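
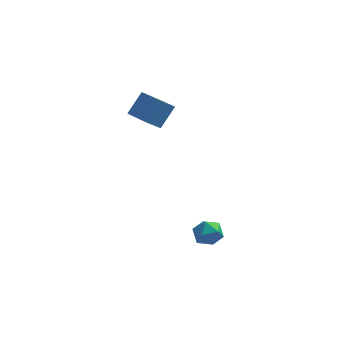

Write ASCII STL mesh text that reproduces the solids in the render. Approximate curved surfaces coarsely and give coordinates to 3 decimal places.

solid 
facet normal -0.691 0.711 -0.130
outer loop
vertex -2.089 -0.465 3.763
vertex -1.545 0.242 4.736
vertex -1.453 0.023 3.054
endloop
endfacet
facet normal -0.412 -0.535 -0.738
outer loop
vertex -0.555 -0.902 3.224
vertex -2.089 -0.465 3.763
vertex -1.453 0.023 3.054
endloop
endfacet
facet normal -0.690 0.712 -0.130
outer loop
vertex -1.453 0.023 3.054
vertex -1.545 0.242 4.736
vertex -0.909 0.729 4.027
endloop
endfacet
facet normal 0.594 0.455 -0.663
outer loop
vertex -0.909 0.729 4.027
vertex -0.555 -0.902 3.224
vertex -1.453 0.023 3.054
endloop
endfacet
facet normal -0.594 -0.455 0.663
outer loop
vertex -2.089 -0.465 3.763
vertex -0.647 -0.683 4.906
vertex -1.545 0.242 4.736
endloop
endfacet
facet normal -0.412 -0.536 -0.737
outer loop
vertex -1.191 -1.389 3.933
vertex -2.089 -0.465 3.763
vertex -0.555 -0.902 3.224
endloop
endfacet
facet normal -0.594 -0.456 0.663
outer loop
vertex -1.191 -1.389 3.933
vertex -0.647 -0.683 4.906
vertex -2.089 -0.465 3.763
endloop
endfacet
facet normal 0.412 0.535 0.737
outer loop
vertex -1.545 0.242 4.736
vertex -0.647 -0.683 4.906
vertex -0.909 0.729 4.027
endloop
endfacet
facet normal 0.594 0.455 -0.663
outer loop
vertex -0.011 -0.195 4.197
vertex -0.555 -0.902 3.224
vertex -0.909 0.729 4.027
endloop
endfacet
facet normal 0.411 0.535 0.738
outer loop
vertex -0.909 0.729 4.027
vertex -0.647 -0.683 4.906
vertex -0.011 -0.195 4.197
endloop
endfacet
facet normal 0.691 -0.711 0.131
outer loop
vertex -0.011 -0.195 4.197
vertex -1.191 -1.389 3.933
vertex -0.555 -0.902 3.224
endloop
endfacet
facet normal 0.691 -0.711 0.130
outer loop
vertex -0.647 -0.683 4.906
vertex -1.191 -1.389 3.933
vertex -0.011 -0.195 4.197
endloop
endfacet
facet normal 0.033 0.600 0.799
outer loop
vertex 1.558 -2.737 -1.505
vertex 1.734 -3.329 -1.068
vertex 2.284 -2.924 -1.395
endloop
endfacet
facet normal 0.215 0.955 0.207
outer loop
vertex 1.558 -2.737 -1.505
vertex 2.284 -2.924 -1.395
vertex 2.046 -2.721 -2.085
endloop
endfacet
facet normal -0.330 0.910 -0.252
outer loop
vertex 1.558 -2.737 -1.505
vertex 2.046 -2.721 -2.085
vertex 1.349 -3.001 -2.183
endloop
endfacet
facet normal -0.848 0.527 0.056
outer loop
vertex 1.558 -2.737 -1.505
vertex 1.349 -3.001 -2.183
vertex 1.157 -3.377 -1.555
endloop
endfacet
facet normal -0.624 0.336 0.706
outer loop
vertex 1.558 -2.737 -1.505
vertex 1.157 -3.377 -1.555
vertex 1.734 -3.329 -1.068
endloop
endfacet
facet normal 0.776 0.625 -0.084
outer loop
vertex 2.046 -2.721 -2.085
vertex 2.284 -2.924 -1.395
vertex 2.523 -3.303 -2.005
endloop
endfacet
facet normal 0.482 0.051 0.874
outer loop
vertex 2.284 -2.924 -1.395
vertex 1.734 -3.329 -1.068
vertex 2.331 -3.679 -1.377
endloop
endfacet
facet normal -0.579 -0.375 0.723
outer loop
vertex 1.734 -3.329 -1.068
vertex 1.157 -3.377 -1.555
vertex 1.634 -3.959 -1.475
endloop
endfacet
facet normal -0.942 -0.066 -0.328
outer loop
vertex 1.157 -3.377 -1.555
vertex 1.349 -3.001 -2.183
vertex 1.396 -3.756 -2.165
endloop
endfacet
facet normal -0.105 0.551 -0.828
outer loop
vertex 1.349 -3.001 -2.183
vertex 2.046 -2.721 -2.085
vertex 1.946 -3.351 -2.492
endloop
endfacet
facet normal 0.848 -0.527 -0.056
outer loop
vertex 2.122 -3.943 -2.055
vertex 2.523 -3.303 -2.005
vertex 2.331 -3.679 -1.377
endloop
endfacet
facet normal 0.330 -0.910 0.252
outer loop
vertex 2.122 -3.943 -2.055
vertex 2.331 -3.679 -1.377
vertex 1.634 -3.959 -1.475
endloop
endfacet
facet normal -0.215 -0.955 -0.207
outer loop
vertex 2.122 -3.943 -2.055
vertex 1.634 -3.959 -1.475
vertex 1.396 -3.756 -2.165
endloop
endfacet
facet normal -0.033 -0.600 -0.799
outer loop
vertex 2.122 -3.943 -2.055
vertex 1.396 -3.756 -2.165
vertex 1.946 -3.351 -2.492
endloop
endfacet
facet normal 0.624 -0.336 -0.706
outer loop
vertex 2.122 -3.943 -2.055
vertex 1.946 -3.351 -2.492
vertex 2.523 -3.303 -2.005
endloop
endfacet
facet normal 0.942 0.066 0.328
outer loop
vertex 2.331 -3.679 -1.377
vertex 2.523 -3.303 -2.005
vertex 2.284 -2.924 -1.395
endloop
endfacet
facet normal 0.105 -0.551 0.828
outer loop
vertex 1.634 -3.959 -1.475
vertex 2.331 -3.679 -1.377
vertex 1.734 -3.329 -1.068
endloop
endfacet
facet normal -0.776 -0.625 0.084
outer loop
vertex 1.396 -3.756 -2.165
vertex 1.634 -3.959 -1.475
vertex 1.157 -3.377 -1.555
endloop
endfacet
facet normal -0.482 -0.051 -0.874
outer loop
vertex 1.946 -3.351 -2.492
vertex 1.396 -3.756 -2.165
vertex 1.349 -3.001 -2.183
endloop
endfacet
facet normal 0.579 0.375 -0.723
outer loop
vertex 2.523 -3.303 -2.005
vertex 1.946 -3.351 -2.492
vertex 2.046 -2.721 -2.085
endloop
endfacet

endsolid


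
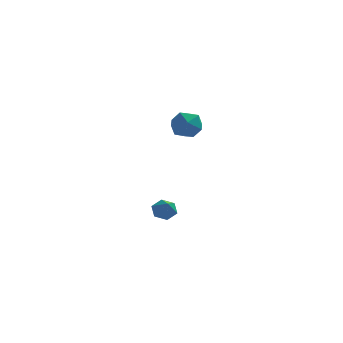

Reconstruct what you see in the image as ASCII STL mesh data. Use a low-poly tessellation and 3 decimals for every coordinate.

solid 
facet normal -0.466 0.589 0.660
outer loop
vertex -2.572 0.704 3.157
vertex -3.316 0.449 2.86
vertex -2.949 0.031 3.492
endloop
endfacet
facet normal 0.161 0.366 0.917
outer loop
vertex -2.572 0.704 3.157
vertex -2.949 0.031 3.492
vertex -2.12 0.021 3.35
endloop
endfacet
facet normal 0.672 0.576 0.464
outer loop
vertex -2.572 0.704 3.157
vertex -2.12 0.021 3.35
vertex -1.975 0.432 2.63
endloop
endfacet
facet normal 0.362 0.930 -0.070
outer loop
vertex -2.572 0.704 3.157
vertex -1.975 0.432 2.63
vertex -2.714 0.697 2.328
endloop
endfacet
facet normal -0.342 0.938 0.051
outer loop
vertex -2.572 0.704 3.157
vertex -2.714 0.697 2.328
vertex -3.316 0.449 2.86
endloop
endfacet
facet normal 0.154 -0.349 0.924
outer loop
vertex -2.12 0.021 3.35
vertex -2.949 0.031 3.492
vertex -2.586 -0.657 3.172
endloop
endfacet
facet normal -0.860 0.015 0.510
outer loop
vertex -2.949 0.031 3.492
vertex -3.316 0.449 2.86
vertex -3.325 -0.392 2.87
endloop
endfacet
facet normal -0.661 0.579 -0.477
outer loop
vertex -3.316 0.449 2.86
vertex -2.714 0.697 2.328
vertex -3.18 0.019 2.15
endloop
endfacet
facet normal 0.478 0.565 -0.673
outer loop
vertex -2.714 0.697 2.328
vertex -1.975 0.432 2.63
vertex -2.351 0.009 2.008
endloop
endfacet
facet normal 0.981 -0.008 0.193
outer loop
vertex -1.975 0.432 2.63
vertex -2.12 0.021 3.35
vertex -1.984 -0.409 2.64
endloop
endfacet
facet normal -0.362 -0.930 0.070
outer loop
vertex -2.728 -0.664 2.343
vertex -2.586 -0.657 3.172
vertex -3.325 -0.392 2.87
endloop
endfacet
facet normal -0.672 -0.576 -0.464
outer loop
vertex -2.728 -0.664 2.343
vertex -3.325 -0.392 2.87
vertex -3.18 0.019 2.15
endloop
endfacet
facet normal -0.161 -0.366 -0.917
outer loop
vertex -2.728 -0.664 2.343
vertex -3.18 0.019 2.15
vertex -2.351 0.009 2.008
endloop
endfacet
facet normal 0.466 -0.589 -0.660
outer loop
vertex -2.728 -0.664 2.343
vertex -2.351 0.009 2.008
vertex -1.984 -0.409 2.64
endloop
endfacet
facet normal 0.342 -0.938 -0.051
outer loop
vertex -2.728 -0.664 2.343
vertex -1.984 -0.409 2.64
vertex -2.586 -0.657 3.172
endloop
endfacet
facet normal -0.478 -0.565 0.673
outer loop
vertex -3.325 -0.392 2.87
vertex -2.586 -0.657 3.172
vertex -2.949 0.031 3.492
endloop
endfacet
facet normal -0.981 0.008 -0.193
outer loop
vertex -3.18 0.019 2.15
vertex -3.325 -0.392 2.87
vertex -3.316 0.449 2.86
endloop
endfacet
facet normal -0.154 0.349 -0.924
outer loop
vertex -2.351 0.009 2.008
vertex -3.18 0.019 2.15
vertex -2.714 0.697 2.328
endloop
endfacet
facet normal 0.860 -0.015 -0.510
outer loop
vertex -1.984 -0.409 2.64
vertex -2.351 0.009 2.008
vertex -1.975 0.432 2.63
endloop
endfacet
facet normal 0.661 -0.579 0.477
outer loop
vertex -2.586 -0.657 3.172
vertex -1.984 -0.409 2.64
vertex -2.12 0.021 3.35
endloop
endfacet
facet normal -0.155 0.706 -0.691
outer loop
vertex -3.093 2.01 -3.801
vertex -3.688 2.072 -3.604
vertex -3.232 2.424 -3.347
endloop
endfacet
facet normal 0.935 -0.067 0.347
outer loop
vertex -3.093 2.01 -3.801
vertex -3.232 2.424 -3.347
vertex -3.512 1.268 -2.816
endloop
endfacet
facet normal -0.155 0.706 -0.691
outer loop
vertex -3.232 2.424 -3.347
vertex -3.688 2.072 -3.604
vertex -3.828 2.486 -3.15
endloop
endfacet
facet normal 0.327 0.328 0.886
outer loop
vertex -3.232 2.424 -3.347
vertex -3.828 2.486 -3.15
vertex -3.512 1.268 -2.816
endloop
endfacet
facet normal -0.154 0.706 -0.691
outer loop
vertex -3.828 2.486 -3.15
vertex -3.688 2.072 -3.604
vertex -4.283 2.135 -3.407
endloop
endfacet
facet normal -0.541 0.089 0.836
outer loop
vertex -3.828 2.486 -3.15
vertex -4.283 2.135 -3.407
vertex -3.512 1.268 -2.816
endloop
endfacet
facet normal -0.154 0.706 -0.691
outer loop
vertex -4.283 2.135 -3.407
vertex -3.688 2.072 -3.604
vertex -4.144 1.721 -3.861
endloop
endfacet
facet normal -0.802 -0.543 0.250
outer loop
vertex -4.283 2.135 -3.407
vertex -4.144 1.721 -3.861
vertex -3.512 1.268 -2.816
endloop
endfacet
facet normal -0.155 0.707 -0.690
outer loop
vertex -4.144 1.721 -3.861
vertex -3.688 2.072 -3.604
vertex -3.548 1.659 -4.058
endloop
endfacet
facet normal -0.193 -0.937 -0.290
outer loop
vertex -4.144 1.721 -3.861
vertex -3.548 1.659 -4.058
vertex -3.512 1.268 -2.816
endloop
endfacet
facet normal -0.155 0.707 -0.691
outer loop
vertex -3.548 1.659 -4.058
vertex -3.688 2.072 -3.604
vertex -3.093 2.01 -3.801
endloop
endfacet
facet normal 0.674 -0.699 -0.239
outer loop
vertex -3.548 1.659 -4.058
vertex -3.093 2.01 -3.801
vertex -3.512 1.268 -2.816
endloop
endfacet

endsolid


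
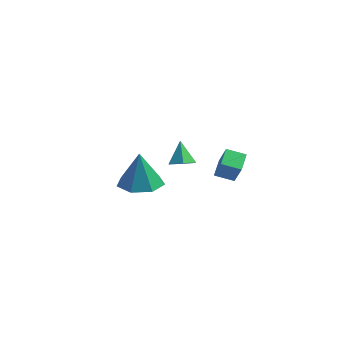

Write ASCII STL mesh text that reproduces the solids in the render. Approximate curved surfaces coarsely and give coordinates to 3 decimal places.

solid 
facet normal -0.017 0.060 -0.998
outer loop
vertex 1.17 -2.413 1.962
vertex 0.337 -2.073 1.997
vertex 1.123 -1.634 2.01
endloop
endfacet
facet normal 0.894 0.026 0.447
outer loop
vertex 1.17 -2.413 1.962
vertex 1.123 -1.634 2.01
vertex 0.363 -2.167 3.563
endloop
endfacet
facet normal -0.016 0.059 -0.998
outer loop
vertex 1.123 -1.634 2.01
vertex 0.337 -2.073 1.997
vertex 0.484 -1.187 2.047
endloop
endfacet
facet normal 0.518 0.699 0.493
outer loop
vertex 1.123 -1.634 2.01
vertex 0.484 -1.187 2.047
vertex 0.363 -2.167 3.563
endloop
endfacet
facet normal -0.016 0.059 -0.998
outer loop
vertex 0.484 -1.187 2.047
vertex 0.337 -2.073 1.997
vertex -0.266 -1.406 2.046
endloop
endfacet
facet normal -0.241 0.824 0.513
outer loop
vertex 0.484 -1.187 2.047
vertex -0.266 -1.406 2.046
vertex 0.363 -2.167 3.563
endloop
endfacet
facet normal -0.016 0.059 -0.998
outer loop
vertex -0.266 -1.406 2.046
vertex 0.337 -2.073 1.997
vertex -0.561 -2.128 2.008
endloop
endfacet
facet normal -0.815 0.307 0.492
outer loop
vertex -0.266 -1.406 2.046
vertex -0.561 -2.128 2.008
vertex 0.363 -2.167 3.563
endloop
endfacet
facet normal -0.016 0.060 -0.998
outer loop
vertex -0.561 -2.128 2.008
vertex 0.337 -2.073 1.997
vertex -0.181 -2.809 1.961
endloop
endfacet
facet normal -0.769 -0.460 0.445
outer loop
vertex -0.561 -2.128 2.008
vertex -0.181 -2.809 1.961
vertex 0.363 -2.167 3.563
endloop
endfacet
facet normal -0.016 0.060 -0.998
outer loop
vertex -0.181 -2.809 1.961
vertex 0.337 -2.073 1.997
vertex 0.59 -2.935 1.941
endloop
endfacet
facet normal -0.137 -0.903 0.408
outer loop
vertex -0.181 -2.809 1.961
vertex 0.59 -2.935 1.941
vertex 0.363 -2.167 3.563
endloop
endfacet
facet normal -0.018 0.060 -0.998
outer loop
vertex 0.59 -2.935 1.941
vertex 0.337 -2.073 1.997
vertex 1.17 -2.413 1.962
endloop
endfacet
facet normal 0.602 -0.686 0.409
outer loop
vertex 0.59 -2.935 1.941
vertex 1.17 -2.413 1.962
vertex 0.363 -2.167 3.563
endloop
endfacet
facet normal -0.490 0.223 -0.843
outer loop
vertex 1.35 0.987 1.492
vertex 1.011 1.734 1.887
vertex 1.989 1.414 1.234
endloop
endfacet
facet normal 0.373 -0.820 -0.434
outer loop
vertex 2.489 1.186 2.093
vertex 1.35 0.987 1.492
vertex 1.989 1.414 1.234
endloop
endfacet
facet normal -0.490 0.223 -0.843
outer loop
vertex 1.989 1.414 1.234
vertex 1.011 1.734 1.887
vertex 1.649 2.16 1.629
endloop
endfacet
facet normal 0.788 0.528 -0.318
outer loop
vertex 1.649 2.16 1.629
vertex 2.489 1.186 2.093
vertex 1.989 1.414 1.234
endloop
endfacet
facet normal -0.788 -0.526 0.319
outer loop
vertex 1.35 0.987 1.492
vertex 1.511 1.506 2.746
vertex 1.011 1.734 1.887
endloop
endfacet
facet normal 0.372 -0.820 -0.434
outer loop
vertex 1.851 0.76 2.351
vertex 1.35 0.987 1.492
vertex 2.489 1.186 2.093
endloop
endfacet
facet normal -0.787 -0.528 0.319
outer loop
vertex 1.851 0.76 2.351
vertex 1.511 1.506 2.746
vertex 1.35 0.987 1.492
endloop
endfacet
facet normal -0.372 0.820 0.434
outer loop
vertex 1.011 1.734 1.887
vertex 1.511 1.506 2.746
vertex 1.649 2.16 1.629
endloop
endfacet
facet normal 0.787 0.527 -0.320
outer loop
vertex 2.15 1.933 2.488
vertex 2.489 1.186 2.093
vertex 1.649 2.16 1.629
endloop
endfacet
facet normal -0.373 0.820 0.434
outer loop
vertex 1.649 2.16 1.629
vertex 1.511 1.506 2.746
vertex 2.15 1.933 2.488
endloop
endfacet
facet normal 0.490 -0.223 0.843
outer loop
vertex 2.15 1.933 2.488
vertex 1.851 0.76 2.351
vertex 2.489 1.186 2.093
endloop
endfacet
facet normal 0.490 -0.223 0.843
outer loop
vertex 1.511 1.506 2.746
vertex 1.851 0.76 2.351
vertex 2.15 1.933 2.488
endloop
endfacet
facet normal 0.352 -0.321 -0.879
outer loop
vertex -1.065 2.961 0.625
vertex -1.629 2.797 0.459
vertex -1.426 3.359 0.335
endloop
endfacet
facet normal 0.510 0.758 0.406
outer loop
vertex -1.065 2.961 0.625
vertex -1.426 3.359 0.335
vertex -2.031 3.163 1.461
endloop
endfacet
facet normal 0.353 -0.321 -0.879
outer loop
vertex -1.426 3.359 0.335
vertex -1.629 2.797 0.459
vertex -1.989 3.195 0.169
endloop
endfacet
facet normal -0.284 0.959 0.015
outer loop
vertex -1.426 3.359 0.335
vertex -1.989 3.195 0.169
vertex -2.031 3.163 1.461
endloop
endfacet
facet normal 0.352 -0.322 -0.879
outer loop
vertex -1.989 3.195 0.169
vertex -1.629 2.797 0.459
vertex -2.193 2.633 0.293
endloop
endfacet
facet normal -0.941 0.337 -0.022
outer loop
vertex -1.989 3.195 0.169
vertex -2.193 2.633 0.293
vertex -2.031 3.163 1.461
endloop
endfacet
facet normal 0.352 -0.321 -0.879
outer loop
vertex -2.193 2.633 0.293
vertex -1.629 2.797 0.459
vertex -1.832 2.235 0.583
endloop
endfacet
facet normal -0.806 -0.488 0.333
outer loop
vertex -2.193 2.633 0.293
vertex -1.832 2.235 0.583
vertex -2.031 3.163 1.461
endloop
endfacet
facet normal 0.353 -0.321 -0.879
outer loop
vertex -1.832 2.235 0.583
vertex -1.629 2.797 0.459
vertex -1.269 2.399 0.749
endloop
endfacet
facet normal -0.013 -0.689 0.725
outer loop
vertex -1.832 2.235 0.583
vertex -1.269 2.399 0.749
vertex -2.031 3.163 1.461
endloop
endfacet
facet normal 0.352 -0.322 -0.879
outer loop
vertex -1.269 2.399 0.749
vertex -1.629 2.797 0.459
vertex -1.065 2.961 0.625
endloop
endfacet
facet normal 0.645 -0.066 0.761
outer loop
vertex -1.269 2.399 0.749
vertex -1.065 2.961 0.625
vertex -2.031 3.163 1.461
endloop
endfacet

endsolid


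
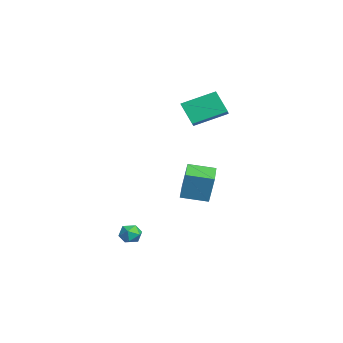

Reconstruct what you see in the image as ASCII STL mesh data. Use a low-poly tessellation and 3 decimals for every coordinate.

solid 
facet normal -0.483 0.038 0.875
outer loop
vertex 1.557 -1.47 -3.039
vertex 1.947 -1.993 -2.801
vertex 2.156 -1.337 -2.714
endloop
endfacet
facet normal -0.460 0.683 0.568
outer loop
vertex 1.557 -1.47 -3.039
vertex 2.156 -1.337 -2.714
vertex 1.983 -0.98 -3.283
endloop
endfacet
facet normal -0.770 0.634 -0.072
outer loop
vertex 1.557 -1.47 -3.039
vertex 1.983 -0.98 -3.283
vertex 1.667 -1.414 -3.722
endloop
endfacet
facet normal -0.986 -0.041 -0.162
outer loop
vertex 1.557 -1.47 -3.039
vertex 1.667 -1.414 -3.722
vertex 1.644 -2.041 -3.424
endloop
endfacet
facet normal -0.808 -0.409 0.424
outer loop
vertex 1.557 -1.47 -3.039
vertex 1.644 -2.041 -3.424
vertex 1.947 -1.993 -2.801
endloop
endfacet
facet normal 0.224 0.855 0.468
outer loop
vertex 1.983 -0.98 -3.283
vertex 2.156 -1.337 -2.714
vertex 2.636 -1.199 -3.196
endloop
endfacet
facet normal 0.187 -0.188 0.964
outer loop
vertex 2.156 -1.337 -2.714
vertex 1.947 -1.993 -2.801
vertex 2.613 -1.826 -2.898
endloop
endfacet
facet normal -0.337 -0.912 0.234
outer loop
vertex 1.947 -1.993 -2.801
vertex 1.644 -2.041 -3.424
vertex 2.297 -2.26 -3.337
endloop
endfacet
facet normal -0.625 -0.316 -0.713
outer loop
vertex 1.644 -2.041 -3.424
vertex 1.667 -1.414 -3.722
vertex 2.124 -1.903 -3.906
endloop
endfacet
facet normal -0.277 0.776 -0.567
outer loop
vertex 1.667 -1.414 -3.722
vertex 1.983 -0.98 -3.283
vertex 2.333 -1.247 -3.819
endloop
endfacet
facet normal 0.986 0.041 0.162
outer loop
vertex 2.723 -1.77 -3.581
vertex 2.636 -1.199 -3.196
vertex 2.613 -1.826 -2.898
endloop
endfacet
facet normal 0.770 -0.634 0.072
outer loop
vertex 2.723 -1.77 -3.581
vertex 2.613 -1.826 -2.898
vertex 2.297 -2.26 -3.337
endloop
endfacet
facet normal 0.460 -0.683 -0.568
outer loop
vertex 2.723 -1.77 -3.581
vertex 2.297 -2.26 -3.337
vertex 2.124 -1.903 -3.906
endloop
endfacet
facet normal 0.483 -0.038 -0.875
outer loop
vertex 2.723 -1.77 -3.581
vertex 2.124 -1.903 -3.906
vertex 2.333 -1.247 -3.819
endloop
endfacet
facet normal 0.808 0.409 -0.424
outer loop
vertex 2.723 -1.77 -3.581
vertex 2.333 -1.247 -3.819
vertex 2.636 -1.199 -3.196
endloop
endfacet
facet normal 0.625 0.316 0.713
outer loop
vertex 2.613 -1.826 -2.898
vertex 2.636 -1.199 -3.196
vertex 2.156 -1.337 -2.714
endloop
endfacet
facet normal 0.277 -0.776 0.567
outer loop
vertex 2.297 -2.26 -3.337
vertex 2.613 -1.826 -2.898
vertex 1.947 -1.993 -2.801
endloop
endfacet
facet normal -0.224 -0.855 -0.468
outer loop
vertex 2.124 -1.903 -3.906
vertex 2.297 -2.26 -3.337
vertex 1.644 -2.041 -3.424
endloop
endfacet
facet normal -0.187 0.188 -0.964
outer loop
vertex 2.333 -1.247 -3.819
vertex 2.124 -1.903 -3.906
vertex 1.667 -1.414 -3.722
endloop
endfacet
facet normal 0.337 0.912 -0.234
outer loop
vertex 2.636 -1.199 -3.196
vertex 2.333 -1.247 -3.819
vertex 1.983 -0.98 -3.283
endloop
endfacet
facet normal -0.960 0.246 0.132
outer loop
vertex 2.01 1.416 1.454
vertex 2.345 2.864 1.188
vertex 1.717 1.175 -0.223
endloop
endfacet
facet normal -0.221 -0.959 0.177
outer loop
vertex 3.195 0.796 -0.428
vertex 2.01 1.416 1.454
vertex 1.717 1.175 -0.223
endloop
endfacet
facet normal -0.960 0.246 0.133
outer loop
vertex 1.717 1.175 -0.223
vertex 2.345 2.864 1.188
vertex 2.051 2.623 -0.49
endloop
endfacet
facet normal -0.171 -0.140 -0.975
outer loop
vertex 2.051 2.623 -0.49
vertex 3.195 0.796 -0.428
vertex 1.717 1.175 -0.223
endloop
endfacet
facet normal 0.171 0.140 0.975
outer loop
vertex 2.01 1.416 1.454
vertex 3.823 2.485 0.983
vertex 2.345 2.864 1.188
endloop
endfacet
facet normal -0.221 -0.959 0.177
outer loop
vertex 3.489 1.037 1.25
vertex 2.01 1.416 1.454
vertex 3.195 0.796 -0.428
endloop
endfacet
facet normal 0.171 0.141 0.975
outer loop
vertex 3.489 1.037 1.25
vertex 3.823 2.485 0.983
vertex 2.01 1.416 1.454
endloop
endfacet
facet normal 0.221 0.959 -0.177
outer loop
vertex 2.345 2.864 1.188
vertex 3.823 2.485 0.983
vertex 2.051 2.623 -0.49
endloop
endfacet
facet normal -0.170 -0.140 -0.975
outer loop
vertex 3.53 2.244 -0.694
vertex 3.195 0.796 -0.428
vertex 2.051 2.623 -0.49
endloop
endfacet
facet normal 0.221 0.959 -0.177
outer loop
vertex 2.051 2.623 -0.49
vertex 3.823 2.485 0.983
vertex 3.53 2.244 -0.694
endloop
endfacet
facet normal 0.960 -0.246 -0.133
outer loop
vertex 3.53 2.244 -0.694
vertex 3.489 1.037 1.25
vertex 3.195 0.796 -0.428
endloop
endfacet
facet normal 0.960 -0.246 -0.132
outer loop
vertex 3.823 2.485 0.983
vertex 3.489 1.037 1.25
vertex 3.53 2.244 -0.694
endloop
endfacet
facet normal -0.500 -0.324 0.803
outer loop
vertex -2.812 1.901 4.131
vertex -2.744 3.833 4.952
vertex -3.755 2.142 3.641
endloop
endfacet
facet normal -0.032 -0.920 -0.391
outer loop
vertex -2.976 2.647 2.388
vertex -2.812 1.901 4.131
vertex -3.755 2.142 3.641
endloop
endfacet
facet normal -0.500 -0.324 0.803
outer loop
vertex -3.755 2.142 3.641
vertex -2.744 3.833 4.952
vertex -3.688 4.074 4.462
endloop
endfacet
facet normal -0.866 0.221 -0.449
outer loop
vertex -3.688 4.074 4.462
vertex -2.976 2.647 2.388
vertex -3.755 2.142 3.641
endloop
endfacet
facet normal 0.866 -0.221 0.449
outer loop
vertex -2.812 1.901 4.131
vertex -1.965 4.338 3.699
vertex -2.744 3.833 4.952
endloop
endfacet
facet normal -0.032 -0.920 -0.391
outer loop
vertex -2.032 2.406 2.878
vertex -2.812 1.901 4.131
vertex -2.976 2.647 2.388
endloop
endfacet
facet normal 0.865 -0.221 0.450
outer loop
vertex -2.032 2.406 2.878
vertex -1.965 4.338 3.699
vertex -2.812 1.901 4.131
endloop
endfacet
facet normal 0.032 0.920 0.391
outer loop
vertex -2.744 3.833 4.952
vertex -1.965 4.338 3.699
vertex -3.688 4.074 4.462
endloop
endfacet
facet normal -0.865 0.221 -0.449
outer loop
vertex -2.908 4.579 3.209
vertex -2.976 2.647 2.388
vertex -3.688 4.074 4.462
endloop
endfacet
facet normal 0.032 0.920 0.391
outer loop
vertex -3.688 4.074 4.462
vertex -1.965 4.338 3.699
vertex -2.908 4.579 3.209
endloop
endfacet
facet normal 0.500 0.324 -0.803
outer loop
vertex -2.908 4.579 3.209
vertex -2.032 2.406 2.878
vertex -2.976 2.647 2.388
endloop
endfacet
facet normal 0.500 0.324 -0.803
outer loop
vertex -1.965 4.338 3.699
vertex -2.032 2.406 2.878
vertex -2.908 4.579 3.209
endloop
endfacet

endsolid


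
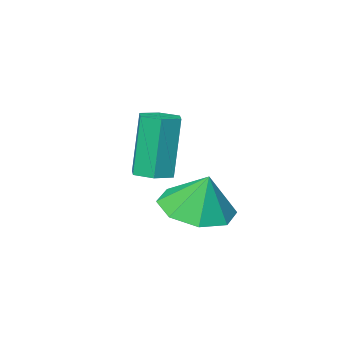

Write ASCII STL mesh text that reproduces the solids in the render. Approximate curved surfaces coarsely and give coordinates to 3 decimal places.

solid 
facet normal 0.174 0.082 -0.981
outer loop
vertex -2.06 0.021 1.739
vertex -2.385 -0.532 1.635
vertex -2.7 0.037 1.627
endloop
endfacet
facet normal 0.010 0.996 0.086
outer loop
vertex -2.06 0.021 1.739
vertex -2.7 0.037 1.627
vertex -2.43 -0.155 3.829
endloop
endfacet
facet normal 0.010 0.996 0.086
outer loop
vertex -2.43 -0.155 3.829
vertex -2.7 0.037 1.627
vertex -3.07 -0.139 3.717
endloop
endfacet
facet normal -0.174 -0.082 0.981
outer loop
vertex -2.43 -0.155 3.829
vertex -3.07 -0.139 3.717
vertex -2.755 -0.708 3.725
endloop
endfacet
facet normal 0.174 0.082 -0.981
outer loop
vertex -2.7 0.037 1.627
vertex -2.385 -0.532 1.635
vertex -3.025 -0.516 1.523
endloop
endfacet
facet normal -0.848 0.519 -0.107
outer loop
vertex -2.7 0.037 1.627
vertex -3.025 -0.516 1.523
vertex -3.07 -0.139 3.717
endloop
endfacet
facet normal -0.848 0.519 -0.107
outer loop
vertex -3.07 -0.139 3.717
vertex -3.025 -0.516 1.523
vertex -3.395 -0.692 3.613
endloop
endfacet
facet normal -0.174 -0.082 0.981
outer loop
vertex -3.07 -0.139 3.717
vertex -3.395 -0.692 3.613
vertex -2.755 -0.708 3.725
endloop
endfacet
facet normal 0.174 0.082 -0.981
outer loop
vertex -3.025 -0.516 1.523
vertex -2.385 -0.532 1.635
vertex -2.71 -1.085 1.531
endloop
endfacet
facet normal -0.857 -0.477 -0.192
outer loop
vertex -3.025 -0.516 1.523
vertex -2.71 -1.085 1.531
vertex -3.395 -0.692 3.613
endloop
endfacet
facet normal -0.857 -0.477 -0.192
outer loop
vertex -3.395 -0.692 3.613
vertex -2.71 -1.085 1.531
vertex -3.08 -1.261 3.621
endloop
endfacet
facet normal -0.174 -0.082 0.981
outer loop
vertex -3.395 -0.692 3.613
vertex -3.08 -1.261 3.621
vertex -2.755 -0.708 3.725
endloop
endfacet
facet normal 0.174 0.082 -0.981
outer loop
vertex -2.71 -1.085 1.531
vertex -2.385 -0.532 1.635
vertex -2.07 -1.101 1.643
endloop
endfacet
facet normal -0.010 -0.996 -0.086
outer loop
vertex -2.71 -1.085 1.531
vertex -2.07 -1.101 1.643
vertex -3.08 -1.261 3.621
endloop
endfacet
facet normal -0.010 -0.996 -0.086
outer loop
vertex -3.08 -1.261 3.621
vertex -2.07 -1.101 1.643
vertex -2.44 -1.277 3.733
endloop
endfacet
facet normal -0.174 -0.082 0.981
outer loop
vertex -3.08 -1.261 3.621
vertex -2.44 -1.277 3.733
vertex -2.755 -0.708 3.725
endloop
endfacet
facet normal 0.174 0.082 -0.981
outer loop
vertex -2.07 -1.101 1.643
vertex -2.385 -0.532 1.635
vertex -1.745 -0.548 1.747
endloop
endfacet
facet normal 0.848 -0.519 0.107
outer loop
vertex -2.07 -1.101 1.643
vertex -1.745 -0.548 1.747
vertex -2.44 -1.277 3.733
endloop
endfacet
facet normal 0.848 -0.519 0.107
outer loop
vertex -2.44 -1.277 3.733
vertex -1.745 -0.548 1.747
vertex -2.115 -0.724 3.837
endloop
endfacet
facet normal -0.174 -0.082 0.981
outer loop
vertex -2.44 -1.277 3.733
vertex -2.115 -0.724 3.837
vertex -2.755 -0.708 3.725
endloop
endfacet
facet normal 0.174 0.082 -0.981
outer loop
vertex -1.745 -0.548 1.747
vertex -2.385 -0.532 1.635
vertex -2.06 0.021 1.739
endloop
endfacet
facet normal 0.857 0.477 0.192
outer loop
vertex -1.745 -0.548 1.747
vertex -2.06 0.021 1.739
vertex -2.115 -0.724 3.837
endloop
endfacet
facet normal 0.857 0.477 0.192
outer loop
vertex -2.115 -0.724 3.837
vertex -2.06 0.021 1.739
vertex -2.43 -0.155 3.829
endloop
endfacet
facet normal -0.174 -0.082 0.981
outer loop
vertex -2.115 -0.724 3.837
vertex -2.43 -0.155 3.829
vertex -2.755 -0.708 3.725
endloop
endfacet
facet normal 0.075 -0.322 -0.944
outer loop
vertex -0.898 2.502 1.46
vertex -1.961 2.22 1.472
vertex -1.401 3.128 1.207
endloop
endfacet
facet normal 0.585 0.660 0.471
outer loop
vertex -0.898 2.502 1.46
vertex -1.401 3.128 1.207
vertex -2.059 2.64 2.708
endloop
endfacet
facet normal 0.075 -0.322 -0.944
outer loop
vertex -1.401 3.128 1.207
vertex -1.961 2.22 1.472
vertex -2.232 3.222 1.109
endloop
endfacet
facet normal 0.067 0.940 0.335
outer loop
vertex -1.401 3.128 1.207
vertex -2.232 3.222 1.109
vertex -2.059 2.64 2.708
endloop
endfacet
facet normal 0.075 -0.322 -0.944
outer loop
vertex -2.232 3.222 1.109
vertex -1.961 2.22 1.472
vertex -2.904 2.729 1.224
endloop
endfacet
facet normal -0.517 0.785 0.342
outer loop
vertex -2.232 3.222 1.109
vertex -2.904 2.729 1.224
vertex -2.059 2.64 2.708
endloop
endfacet
facet normal 0.075 -0.321 -0.944
outer loop
vertex -2.904 2.729 1.224
vertex -1.961 2.22 1.472
vertex -3.024 1.937 1.484
endloop
endfacet
facet normal -0.826 0.285 0.487
outer loop
vertex -2.904 2.729 1.224
vertex -3.024 1.937 1.484
vertex -2.059 2.64 2.708
endloop
endfacet
facet normal 0.075 -0.321 -0.944
outer loop
vertex -3.024 1.937 1.484
vertex -1.961 2.22 1.472
vertex -2.521 1.311 1.737
endloop
endfacet
facet normal -0.677 -0.266 0.686
outer loop
vertex -3.024 1.937 1.484
vertex -2.521 1.311 1.737
vertex -2.059 2.64 2.708
endloop
endfacet
facet normal 0.074 -0.321 -0.944
outer loop
vertex -2.521 1.311 1.737
vertex -1.961 2.22 1.472
vertex -1.69 1.217 1.834
endloop
endfacet
facet normal -0.158 -0.546 0.823
outer loop
vertex -2.521 1.311 1.737
vertex -1.69 1.217 1.834
vertex -2.059 2.64 2.708
endloop
endfacet
facet normal 0.075 -0.320 -0.944
outer loop
vertex -1.69 1.217 1.834
vertex -1.961 2.22 1.472
vertex -1.018 1.711 1.72
endloop
endfacet
facet normal 0.426 -0.391 0.816
outer loop
vertex -1.69 1.217 1.834
vertex -1.018 1.711 1.72
vertex -2.059 2.64 2.708
endloop
endfacet
facet normal 0.075 -0.322 -0.944
outer loop
vertex -1.018 1.711 1.72
vertex -1.961 2.22 1.472
vertex -0.898 2.502 1.46
endloop
endfacet
facet normal 0.734 0.109 0.671
outer loop
vertex -1.018 1.711 1.72
vertex -0.898 2.502 1.46
vertex -2.059 2.64 2.708
endloop
endfacet

endsolid


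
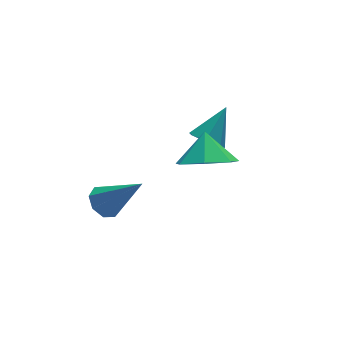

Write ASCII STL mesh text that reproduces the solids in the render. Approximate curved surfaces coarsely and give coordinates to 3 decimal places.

solid 
facet normal -0.199 -0.635 -0.746
outer loop
vertex 1.648 -0.583 1.681
vertex 0.869 -1.037 2.275
vertex 0.795 -0.207 1.588
endloop
endfacet
facet normal 0.407 0.912 -0.049
outer loop
vertex 1.648 -0.583 1.681
vertex 0.795 -0.207 1.588
vertex 1.111 -0.263 3.185
endloop
endfacet
facet normal -0.198 -0.635 -0.746
outer loop
vertex 0.795 -0.207 1.588
vertex 0.869 -1.037 2.275
vertex -0.003 -0.456 2.012
endloop
endfacet
facet normal -0.256 0.963 0.084
outer loop
vertex 0.795 -0.207 1.588
vertex -0.003 -0.456 2.012
vertex 1.111 -0.263 3.185
endloop
endfacet
facet normal -0.198 -0.635 -0.747
outer loop
vertex -0.003 -0.456 2.012
vertex 0.869 -1.037 2.275
vertex -0.144 -1.143 2.634
endloop
endfacet
facet normal -0.633 0.587 0.505
outer loop
vertex -0.003 -0.456 2.012
vertex -0.144 -1.143 2.634
vertex 1.111 -0.263 3.185
endloop
endfacet
facet normal -0.198 -0.635 -0.747
outer loop
vertex -0.144 -1.143 2.634
vertex 0.869 -1.037 2.275
vertex 0.478 -1.75 2.985
endloop
endfacet
facet normal -0.440 0.067 0.895
outer loop
vertex -0.144 -1.143 2.634
vertex 0.478 -1.75 2.985
vertex 1.111 -0.263 3.185
endloop
endfacet
facet normal -0.199 -0.634 -0.747
outer loop
vertex 0.478 -1.75 2.985
vertex 0.869 -1.037 2.275
vertex 1.394 -1.821 2.801
endloop
endfacet
facet normal 0.177 -0.205 0.963
outer loop
vertex 0.478 -1.75 2.985
vertex 1.394 -1.821 2.801
vertex 1.111 -0.263 3.185
endloop
endfacet
facet normal -0.199 -0.634 -0.747
outer loop
vertex 1.394 -1.821 2.801
vertex 0.869 -1.037 2.275
vertex 1.915 -1.301 2.221
endloop
endfacet
facet normal 0.755 -0.025 0.656
outer loop
vertex 1.394 -1.821 2.801
vertex 1.915 -1.301 2.221
vertex 1.111 -0.263 3.185
endloop
endfacet
facet normal -0.199 -0.635 -0.746
outer loop
vertex 1.915 -1.301 2.221
vertex 0.869 -1.037 2.275
vertex 1.648 -0.583 1.681
endloop
endfacet
facet normal 0.857 0.473 0.205
outer loop
vertex 1.915 -1.301 2.221
vertex 1.648 -0.583 1.681
vertex 1.111 -0.263 3.185
endloop
endfacet
facet normal -0.511 0.448 -0.733
outer loop
vertex -1.31 1.419 -1.721
vertex -1.844 1.53 -1.281
vertex -1.27 1.887 -1.463
endloop
endfacet
facet normal 0.970 0.048 -0.237
outer loop
vertex -1.31 1.419 -1.721
vertex -1.27 1.887 -1.463
vertex -0.796 0.61 0.221
endloop
endfacet
facet normal -0.511 0.448 -0.733
outer loop
vertex -1.27 1.887 -1.463
vertex -1.844 1.53 -1.281
vertex -1.565 2.146 -1.099
endloop
endfacet
facet normal 0.783 0.582 0.221
outer loop
vertex -1.27 1.887 -1.463
vertex -1.565 2.146 -1.099
vertex -0.796 0.61 0.221
endloop
endfacet
facet normal -0.512 0.448 -0.733
outer loop
vertex -1.565 2.146 -1.099
vertex -1.844 1.53 -1.281
vertex -2.024 2.044 -0.841
endloop
endfacet
facet normal 0.227 0.698 0.680
outer loop
vertex -1.565 2.146 -1.099
vertex -2.024 2.044 -0.841
vertex -0.796 0.61 0.221
endloop
endfacet
facet normal -0.511 0.449 -0.733
outer loop
vertex -2.024 2.044 -0.841
vertex -1.844 1.53 -1.281
vertex -2.377 1.641 -0.842
endloop
endfacet
facet normal -0.373 0.324 0.869
outer loop
vertex -2.024 2.044 -0.841
vertex -2.377 1.641 -0.842
vertex -0.796 0.61 0.221
endloop
endfacet
facet normal -0.511 0.449 -0.733
outer loop
vertex -2.377 1.641 -0.842
vertex -1.844 1.53 -1.281
vertex -2.418 1.173 -1.1
endloop
endfacet
facet normal -0.663 -0.316 0.679
outer loop
vertex -2.377 1.641 -0.842
vertex -2.418 1.173 -1.1
vertex -0.796 0.61 0.221
endloop
endfacet
facet normal -0.510 0.448 -0.734
outer loop
vertex -2.418 1.173 -1.1
vertex -1.844 1.53 -1.281
vertex -2.122 0.914 -1.464
endloop
endfacet
facet normal -0.475 -0.852 0.220
outer loop
vertex -2.418 1.173 -1.1
vertex -2.122 0.914 -1.464
vertex -0.796 0.61 0.221
endloop
endfacet
facet normal -0.511 0.449 -0.733
outer loop
vertex -2.122 0.914 -1.464
vertex -1.844 1.53 -1.281
vertex -1.664 1.016 -1.721
endloop
endfacet
facet normal 0.082 -0.968 -0.239
outer loop
vertex -2.122 0.914 -1.464
vertex -1.664 1.016 -1.721
vertex -0.796 0.61 0.221
endloop
endfacet
facet normal -0.511 0.449 -0.733
outer loop
vertex -1.664 1.016 -1.721
vertex -1.844 1.53 -1.281
vertex -1.31 1.419 -1.721
endloop
endfacet
facet normal 0.679 -0.596 -0.428
outer loop
vertex -1.664 1.016 -1.721
vertex -1.31 1.419 -1.721
vertex -0.796 0.61 0.221
endloop
endfacet
facet normal -0.617 -0.348 -0.706
outer loop
vertex 2.771 2.595 -0.524
vertex 2.316 2.367 -0.014
vertex 2.335 3.006 -0.346
endloop
endfacet
facet normal 0.573 0.750 -0.329
outer loop
vertex 2.771 2.595 -0.524
vertex 2.335 3.006 -0.346
vertex 3.284 2.913 1.094
endloop
endfacet
facet normal -0.617 -0.348 -0.706
outer loop
vertex 2.335 3.006 -0.346
vertex 2.316 2.367 -0.014
vertex 1.885 2.935 0.082
endloop
endfacet
facet normal -0.059 0.993 0.103
outer loop
vertex 2.335 3.006 -0.346
vertex 1.885 2.935 0.082
vertex 3.284 2.913 1.094
endloop
endfacet
facet normal -0.616 -0.348 -0.706
outer loop
vertex 1.885 2.935 0.082
vertex 2.316 2.367 -0.014
vertex 1.76 2.436 0.437
endloop
endfacet
facet normal -0.468 0.587 0.660
outer loop
vertex 1.885 2.935 0.082
vertex 1.76 2.436 0.437
vertex 3.284 2.913 1.094
endloop
endfacet
facet normal -0.616 -0.348 -0.706
outer loop
vertex 1.76 2.436 0.437
vertex 2.316 2.367 -0.014
vertex 2.054 1.885 0.452
endloop
endfacet
facet normal -0.348 -0.161 0.924
outer loop
vertex 1.76 2.436 0.437
vertex 2.054 1.885 0.452
vertex 3.284 2.913 1.094
endloop
endfacet
facet normal -0.617 -0.348 -0.706
outer loop
vertex 2.054 1.885 0.452
vertex 2.316 2.367 -0.014
vertex 2.545 1.697 0.116
endloop
endfacet
facet normal 0.212 -0.687 0.695
outer loop
vertex 2.054 1.885 0.452
vertex 2.545 1.697 0.116
vertex 3.284 2.913 1.094
endloop
endfacet
facet normal -0.617 -0.348 -0.706
outer loop
vertex 2.545 1.697 0.116
vertex 2.316 2.367 -0.014
vertex 2.864 2.013 -0.319
endloop
endfacet
facet normal 0.789 -0.597 0.145
outer loop
vertex 2.545 1.697 0.116
vertex 2.864 2.013 -0.319
vertex 3.284 2.913 1.094
endloop
endfacet
facet normal -0.617 -0.347 -0.706
outer loop
vertex 2.864 2.013 -0.319
vertex 2.316 2.367 -0.014
vertex 2.771 2.595 -0.524
endloop
endfacet
facet normal 0.950 0.043 -0.310
outer loop
vertex 2.864 2.013 -0.319
vertex 2.771 2.595 -0.524
vertex 3.284 2.913 1.094
endloop
endfacet

endsolid


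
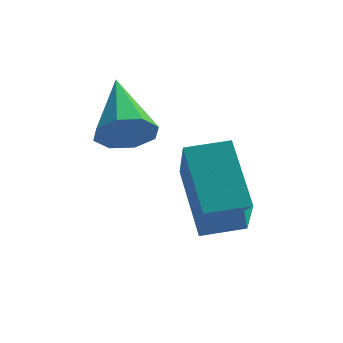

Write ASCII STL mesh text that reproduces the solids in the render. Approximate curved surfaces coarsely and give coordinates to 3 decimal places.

solid 
facet normal -0.939 -0.327 -0.104
outer loop
vertex 2.722 -2.168 -0.499
vertex 2.491 -1.044 -1.938
vertex 3.367 -3.625 -1.74
endloop
endfacet
facet normal 0.125 -0.611 0.782
outer loop
vertex 4.429 -3.256 -1.622
vertex 2.722 -2.168 -0.499
vertex 3.367 -3.625 -1.74
endloop
endfacet
facet normal -0.939 -0.327 -0.105
outer loop
vertex 3.367 -3.625 -1.74
vertex 2.491 -1.044 -1.938
vertex 3.137 -2.502 -3.179
endloop
endfacet
facet normal 0.319 -0.722 -0.614
outer loop
vertex 3.137 -2.502 -3.179
vertex 4.429 -3.256 -1.622
vertex 3.367 -3.625 -1.74
endloop
endfacet
facet normal -0.319 0.721 0.615
outer loop
vertex 2.722 -2.168 -0.499
vertex 3.553 -0.675 -1.82
vertex 2.491 -1.044 -1.938
endloop
endfacet
facet normal 0.126 -0.610 0.782
outer loop
vertex 3.783 -1.798 -0.381
vertex 2.722 -2.168 -0.499
vertex 4.429 -3.256 -1.622
endloop
endfacet
facet normal -0.320 0.721 0.614
outer loop
vertex 3.783 -1.798 -0.381
vertex 3.553 -0.675 -1.82
vertex 2.722 -2.168 -0.499
endloop
endfacet
facet normal -0.125 0.610 -0.782
outer loop
vertex 2.491 -1.044 -1.938
vertex 3.553 -0.675 -1.82
vertex 3.137 -2.502 -3.179
endloop
endfacet
facet normal 0.320 -0.721 -0.615
outer loop
vertex 4.198 -2.132 -3.061
vertex 4.429 -3.256 -1.622
vertex 3.137 -2.502 -3.179
endloop
endfacet
facet normal -0.126 0.610 -0.782
outer loop
vertex 3.137 -2.502 -3.179
vertex 3.553 -0.675 -1.82
vertex 4.198 -2.132 -3.061
endloop
endfacet
facet normal 0.939 0.327 0.105
outer loop
vertex 4.198 -2.132 -3.061
vertex 3.783 -1.798 -0.381
vertex 4.429 -3.256 -1.622
endloop
endfacet
facet normal 0.939 0.327 0.105
outer loop
vertex 3.553 -0.675 -1.82
vertex 3.783 -1.798 -0.381
vertex 4.198 -2.132 -3.061
endloop
endfacet
facet normal 0.261 -0.845 -0.467
outer loop
vertex 1.957 -1.292 -0.736
vertex 1.337 -1.653 -0.429
vertex 1.472 -1.25 -1.083
endloop
endfacet
facet normal 0.402 0.788 -0.467
outer loop
vertex 1.957 -1.292 -0.736
vertex 1.472 -1.25 -1.083
vertex 0.823 0.013 0.489
endloop
endfacet
facet normal 0.261 -0.845 -0.467
outer loop
vertex 1.472 -1.25 -1.083
vertex 1.337 -1.653 -0.429
vertex 0.909 -1.444 -1.047
endloop
endfacet
facet normal -0.280 0.689 -0.669
outer loop
vertex 1.472 -1.25 -1.083
vertex 0.909 -1.444 -1.047
vertex 0.823 0.013 0.489
endloop
endfacet
facet normal 0.261 -0.845 -0.466
outer loop
vertex 0.909 -1.444 -1.047
vertex 1.337 -1.653 -0.429
vertex 0.596 -1.76 -0.649
endloop
endfacet
facet normal -0.851 0.357 -0.386
outer loop
vertex 0.909 -1.444 -1.047
vertex 0.596 -1.76 -0.649
vertex 0.823 0.013 0.489
endloop
endfacet
facet normal 0.260 -0.846 -0.466
outer loop
vertex 0.596 -1.76 -0.649
vertex 1.337 -1.653 -0.429
vertex 0.717 -2.013 -0.122
endloop
endfacet
facet normal -0.976 -0.014 0.217
outer loop
vertex 0.596 -1.76 -0.649
vertex 0.717 -2.013 -0.122
vertex 0.823 0.013 0.489
endloop
endfacet
facet normal 0.260 -0.846 -0.466
outer loop
vertex 0.717 -2.013 -0.122
vertex 1.337 -1.653 -0.429
vertex 1.201 -2.055 0.225
endloop
endfacet
facet normal -0.582 -0.207 0.787
outer loop
vertex 0.717 -2.013 -0.122
vertex 1.201 -2.055 0.225
vertex 0.823 0.013 0.489
endloop
endfacet
facet normal 0.261 -0.846 -0.465
outer loop
vertex 1.201 -2.055 0.225
vertex 1.337 -1.653 -0.429
vertex 1.765 -1.861 0.189
endloop
endfacet
facet normal 0.100 -0.108 0.989
outer loop
vertex 1.201 -2.055 0.225
vertex 1.765 -1.861 0.189
vertex 0.823 0.013 0.489
endloop
endfacet
facet normal 0.261 -0.845 -0.466
outer loop
vertex 1.765 -1.861 0.189
vertex 1.337 -1.653 -0.429
vertex 2.078 -1.545 -0.209
endloop
endfacet
facet normal 0.671 0.224 0.706
outer loop
vertex 1.765 -1.861 0.189
vertex 2.078 -1.545 -0.209
vertex 0.823 0.013 0.489
endloop
endfacet
facet normal 0.262 -0.845 -0.466
outer loop
vertex 2.078 -1.545 -0.209
vertex 1.337 -1.653 -0.429
vertex 1.957 -1.292 -0.736
endloop
endfacet
facet normal 0.797 0.596 0.103
outer loop
vertex 2.078 -1.545 -0.209
vertex 1.957 -1.292 -0.736
vertex 0.823 0.013 0.489
endloop
endfacet

endsolid


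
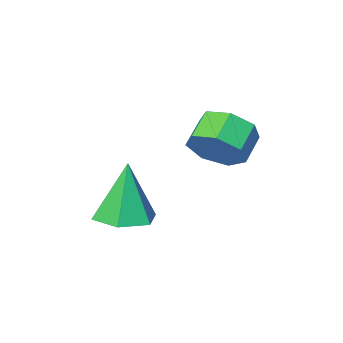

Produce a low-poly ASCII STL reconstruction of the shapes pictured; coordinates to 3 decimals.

solid 
facet normal 0.116 0.077 -0.990
outer loop
vertex 3.645 -3.497 -1.237
vertex 2.745 -3.334 -1.33
vertex 3.328 -2.634 -1.207
endloop
endfacet
facet normal 0.819 0.283 0.499
outer loop
vertex 3.645 -3.497 -1.237
vertex 3.328 -2.634 -1.207
vertex 2.515 -3.486 0.61
endloop
endfacet
facet normal 0.116 0.077 -0.990
outer loop
vertex 3.328 -2.634 -1.207
vertex 2.745 -3.334 -1.33
vertex 2.428 -2.471 -1.3
endloop
endfacet
facet normal 0.112 0.880 0.462
outer loop
vertex 3.328 -2.634 -1.207
vertex 2.428 -2.471 -1.3
vertex 2.515 -3.486 0.61
endloop
endfacet
facet normal 0.117 0.078 -0.990
outer loop
vertex 2.428 -2.471 -1.3
vertex 2.745 -3.334 -1.33
vertex 1.844 -3.171 -1.424
endloop
endfacet
facet normal -0.752 0.568 0.336
outer loop
vertex 2.428 -2.471 -1.3
vertex 1.844 -3.171 -1.424
vertex 2.515 -3.486 0.61
endloop
endfacet
facet normal 0.117 0.077 -0.990
outer loop
vertex 1.844 -3.171 -1.424
vertex 2.745 -3.334 -1.33
vertex 2.161 -4.035 -1.454
endloop
endfacet
facet normal -0.907 -0.341 0.246
outer loop
vertex 1.844 -3.171 -1.424
vertex 2.161 -4.035 -1.454
vertex 2.515 -3.486 0.61
endloop
endfacet
facet normal 0.117 0.077 -0.990
outer loop
vertex 2.161 -4.035 -1.454
vertex 2.745 -3.334 -1.33
vertex 3.061 -4.197 -1.36
endloop
endfacet
facet normal -0.198 -0.938 0.284
outer loop
vertex 2.161 -4.035 -1.454
vertex 3.061 -4.197 -1.36
vertex 2.515 -3.486 0.61
endloop
endfacet
facet normal 0.116 0.077 -0.990
outer loop
vertex 3.061 -4.197 -1.36
vertex 2.745 -3.334 -1.33
vertex 3.645 -3.497 -1.237
endloop
endfacet
facet normal 0.664 -0.626 0.410
outer loop
vertex 3.061 -4.197 -1.36
vertex 3.645 -3.497 -1.237
vertex 2.515 -3.486 0.61
endloop
endfacet
facet normal 0.716 0.468 -0.518
outer loop
vertex 0.754 -1.846 1.828
vertex 0.503 -2.277 1.091
vertex 0.215 -1.494 1.401
endloop
endfacet
facet normal -0.023 0.757 0.653
outer loop
vertex 0.754 -1.846 1.828
vertex 0.215 -1.494 1.401
vertex 0.008 -2.332 2.366
endloop
endfacet
facet normal -0.023 0.757 0.653
outer loop
vertex 0.008 -2.332 2.366
vertex 0.215 -1.494 1.401
vertex -0.53 -1.98 1.939
endloop
endfacet
facet normal -0.717 -0.468 0.517
outer loop
vertex 0.008 -2.332 2.366
vertex -0.53 -1.98 1.939
vertex -0.243 -2.763 1.629
endloop
endfacet
facet normal 0.717 0.468 -0.516
outer loop
vertex 0.215 -1.494 1.401
vertex 0.503 -2.277 1.091
vertex -0.106 -1.731 0.74
endloop
endfacet
facet normal -0.559 0.829 -0.026
outer loop
vertex 0.215 -1.494 1.401
vertex -0.106 -1.731 0.74
vertex -0.53 -1.98 1.939
endloop
endfacet
facet normal -0.558 0.829 -0.025
outer loop
vertex -0.53 -1.98 1.939
vertex -0.106 -1.731 0.74
vertex -0.852 -2.217 1.278
endloop
endfacet
facet normal -0.717 -0.468 0.517
outer loop
vertex -0.53 -1.98 1.939
vertex -0.852 -2.217 1.278
vertex -0.243 -2.763 1.629
endloop
endfacet
facet normal 0.717 0.467 -0.517
outer loop
vertex -0.106 -1.731 0.74
vertex 0.503 -2.277 1.091
vertex 0.031 -2.38 0.344
endloop
endfacet
facet normal -0.674 0.276 -0.685
outer loop
vertex -0.106 -1.731 0.74
vertex 0.031 -2.38 0.344
vertex -0.852 -2.217 1.278
endloop
endfacet
facet normal -0.674 0.276 -0.685
outer loop
vertex -0.852 -2.217 1.278
vertex 0.031 -2.38 0.344
vertex -0.715 -2.866 0.882
endloop
endfacet
facet normal -0.717 -0.467 0.517
outer loop
vertex -0.852 -2.217 1.278
vertex -0.715 -2.866 0.882
vertex -0.243 -2.763 1.629
endloop
endfacet
facet normal 0.717 0.467 -0.517
outer loop
vertex 0.031 -2.38 0.344
vertex 0.503 -2.277 1.091
vertex 0.523 -2.951 0.51
endloop
endfacet
facet normal -0.282 -0.484 -0.828
outer loop
vertex 0.031 -2.38 0.344
vertex 0.523 -2.951 0.51
vertex -0.715 -2.866 0.882
endloop
endfacet
facet normal -0.282 -0.484 -0.828
outer loop
vertex -0.715 -2.866 0.882
vertex 0.523 -2.951 0.51
vertex -0.223 -3.437 1.048
endloop
endfacet
facet normal -0.717 -0.467 0.517
outer loop
vertex -0.715 -2.866 0.882
vertex -0.223 -3.437 1.048
vertex -0.243 -2.763 1.629
endloop
endfacet
facet normal 0.717 0.467 -0.517
outer loop
vertex 0.523 -2.951 0.51
vertex 0.503 -2.277 1.091
vertex 1.0 -3.015 1.114
endloop
endfacet
facet normal 0.323 -0.880 -0.348
outer loop
vertex 0.523 -2.951 0.51
vertex 1.0 -3.015 1.114
vertex -0.223 -3.437 1.048
endloop
endfacet
facet normal 0.322 -0.880 -0.348
outer loop
vertex -0.223 -3.437 1.048
vertex 1.0 -3.015 1.114
vertex 0.255 -3.501 1.652
endloop
endfacet
facet normal -0.717 -0.467 0.518
outer loop
vertex -0.223 -3.437 1.048
vertex 0.255 -3.501 1.652
vertex -0.243 -2.763 1.629
endloop
endfacet
facet normal 0.717 0.467 -0.517
outer loop
vertex 1.0 -3.015 1.114
vertex 0.503 -2.277 1.091
vertex 1.103 -2.523 1.701
endloop
endfacet
facet normal 0.685 -0.613 0.394
outer loop
vertex 1.0 -3.015 1.114
vertex 1.103 -2.523 1.701
vertex 0.255 -3.501 1.652
endloop
endfacet
facet normal 0.684 -0.613 0.395
outer loop
vertex 0.255 -3.501 1.652
vertex 1.103 -2.523 1.701
vertex 0.357 -3.009 2.239
endloop
endfacet
facet normal -0.717 -0.468 0.517
outer loop
vertex 0.255 -3.501 1.652
vertex 0.357 -3.009 2.239
vertex -0.243 -2.763 1.629
endloop
endfacet
facet normal 0.717 0.467 -0.517
outer loop
vertex 1.103 -2.523 1.701
vertex 0.503 -2.277 1.091
vertex 0.754 -1.846 1.828
endloop
endfacet
facet normal 0.530 0.116 0.840
outer loop
vertex 1.103 -2.523 1.701
vertex 0.754 -1.846 1.828
vertex 0.357 -3.009 2.239
endloop
endfacet
facet normal 0.530 0.116 0.840
outer loop
vertex 0.357 -3.009 2.239
vertex 0.754 -1.846 1.828
vertex 0.008 -2.332 2.366
endloop
endfacet
facet normal -0.717 -0.467 0.517
outer loop
vertex 0.357 -3.009 2.239
vertex 0.008 -2.332 2.366
vertex -0.243 -2.763 1.629
endloop
endfacet

endsolid


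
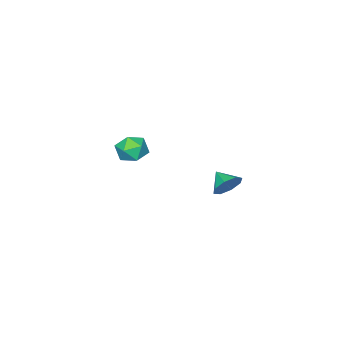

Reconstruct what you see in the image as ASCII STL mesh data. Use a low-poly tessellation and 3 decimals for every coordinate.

solid 
facet normal 0.197 0.868 -0.456
outer loop
vertex 0.237 3.282 1.071
vertex -0.265 3.08 0.469
vertex -0.345 3.469 1.175
endloop
endfacet
facet normal 0.117 -0.179 0.977
outer loop
vertex 0.237 3.282 1.071
vertex -0.345 3.469 1.175
vertex -0.475 2.16 0.951
endloop
endfacet
facet normal 0.198 0.868 -0.456
outer loop
vertex -0.345 3.469 1.175
vertex -0.265 3.08 0.469
vertex -0.88 3.428 0.865
endloop
endfacet
facet normal -0.493 -0.099 0.864
outer loop
vertex -0.345 3.469 1.175
vertex -0.88 3.428 0.865
vertex -0.475 2.16 0.951
endloop
endfacet
facet normal 0.197 0.868 -0.456
outer loop
vertex -0.88 3.428 0.865
vertex -0.265 3.08 0.469
vertex -1.055 3.183 0.323
endloop
endfacet
facet normal -0.881 -0.254 0.399
outer loop
vertex -0.88 3.428 0.865
vertex -1.055 3.183 0.323
vertex -0.475 2.16 0.951
endloop
endfacet
facet normal 0.197 0.868 -0.455
outer loop
vertex -1.055 3.183 0.323
vertex -0.265 3.08 0.469
vertex -0.767 2.878 -0.134
endloop
endfacet
facet normal -0.819 -0.554 -0.146
outer loop
vertex -1.055 3.183 0.323
vertex -0.767 2.878 -0.134
vertex -0.475 2.16 0.951
endloop
endfacet
facet normal 0.198 0.868 -0.455
outer loop
vertex -0.767 2.878 -0.134
vertex -0.265 3.08 0.469
vertex -0.186 2.691 -0.238
endloop
endfacet
facet normal -0.346 -0.823 -0.451
outer loop
vertex -0.767 2.878 -0.134
vertex -0.186 2.691 -0.238
vertex -0.475 2.16 0.951
endloop
endfacet
facet normal 0.198 0.868 -0.455
outer loop
vertex -0.186 2.691 -0.238
vertex -0.265 3.08 0.469
vertex 0.35 2.732 0.073
endloop
endfacet
facet normal 0.266 -0.903 -0.339
outer loop
vertex -0.186 2.691 -0.238
vertex 0.35 2.732 0.073
vertex -0.475 2.16 0.951
endloop
endfacet
facet normal 0.197 0.868 -0.456
outer loop
vertex 0.35 2.732 0.073
vertex -0.265 3.08 0.469
vertex 0.525 2.977 0.615
endloop
endfacet
facet normal 0.653 -0.747 0.127
outer loop
vertex 0.35 2.732 0.073
vertex 0.525 2.977 0.615
vertex -0.475 2.16 0.951
endloop
endfacet
facet normal 0.197 0.868 -0.456
outer loop
vertex 0.525 2.977 0.615
vertex -0.265 3.08 0.469
vertex 0.237 3.282 1.071
endloop
endfacet
facet normal 0.591 -0.447 0.672
outer loop
vertex 0.525 2.977 0.615
vertex 0.237 3.282 1.071
vertex -0.475 2.16 0.951
endloop
endfacet
facet normal -0.953 0.301 0.011
outer loop
vertex -1.657 -3.202 -0.552
vertex -1.938 -4.087 -0.668
vertex -1.819 -3.742 0.194
endloop
endfacet
facet normal -0.545 0.731 0.411
outer loop
vertex -1.657 -3.202 -0.552
vertex -1.819 -3.742 0.194
vertex -1.073 -3.177 0.179
endloop
endfacet
facet normal -0.034 0.999 -0.007
outer loop
vertex -1.657 -3.202 -0.552
vertex -1.073 -3.177 0.179
vertex -0.732 -3.171 -0.692
endloop
endfacet
facet normal -0.125 0.737 -0.664
outer loop
vertex -1.657 -3.202 -0.552
vertex -0.732 -3.171 -0.692
vertex -1.266 -3.734 -1.216
endloop
endfacet
facet normal -0.693 0.306 -0.653
outer loop
vertex -1.657 -3.202 -0.552
vertex -1.266 -3.734 -1.216
vertex -1.938 -4.087 -0.668
endloop
endfacet
facet normal -0.234 0.333 0.913
outer loop
vertex -1.073 -3.177 0.179
vertex -1.819 -3.742 0.194
vertex -0.994 -4.046 0.516
endloop
endfacet
facet normal -0.893 -0.362 0.268
outer loop
vertex -1.819 -3.742 0.194
vertex -1.938 -4.087 -0.668
vertex -1.528 -4.609 -0.008
endloop
endfacet
facet normal -0.471 -0.356 -0.807
outer loop
vertex -1.938 -4.087 -0.668
vertex -1.266 -3.734 -1.216
vertex -1.187 -4.603 -0.879
endloop
endfacet
facet normal 0.448 0.343 -0.825
outer loop
vertex -1.266 -3.734 -1.216
vertex -0.732 -3.171 -0.692
vertex -0.441 -4.038 -0.894
endloop
endfacet
facet normal 0.595 0.768 0.238
outer loop
vertex -0.732 -3.171 -0.692
vertex -1.073 -3.177 0.179
vertex -0.322 -3.693 -0.032
endloop
endfacet
facet normal 0.125 -0.737 0.664
outer loop
vertex -0.603 -4.578 -0.148
vertex -0.994 -4.046 0.516
vertex -1.528 -4.609 -0.008
endloop
endfacet
facet normal 0.034 -0.999 0.007
outer loop
vertex -0.603 -4.578 -0.148
vertex -1.528 -4.609 -0.008
vertex -1.187 -4.603 -0.879
endloop
endfacet
facet normal 0.545 -0.731 -0.411
outer loop
vertex -0.603 -4.578 -0.148
vertex -1.187 -4.603 -0.879
vertex -0.441 -4.038 -0.894
endloop
endfacet
facet normal 0.953 -0.301 -0.011
outer loop
vertex -0.603 -4.578 -0.148
vertex -0.441 -4.038 -0.894
vertex -0.322 -3.693 -0.032
endloop
endfacet
facet normal 0.693 -0.306 0.653
outer loop
vertex -0.603 -4.578 -0.148
vertex -0.322 -3.693 -0.032
vertex -0.994 -4.046 0.516
endloop
endfacet
facet normal -0.448 -0.343 0.825
outer loop
vertex -1.528 -4.609 -0.008
vertex -0.994 -4.046 0.516
vertex -1.819 -3.742 0.194
endloop
endfacet
facet normal -0.595 -0.768 -0.238
outer loop
vertex -1.187 -4.603 -0.879
vertex -1.528 -4.609 -0.008
vertex -1.938 -4.087 -0.668
endloop
endfacet
facet normal 0.234 -0.333 -0.913
outer loop
vertex -0.441 -4.038 -0.894
vertex -1.187 -4.603 -0.879
vertex -1.266 -3.734 -1.216
endloop
endfacet
facet normal 0.893 0.362 -0.268
outer loop
vertex -0.322 -3.693 -0.032
vertex -0.441 -4.038 -0.894
vertex -0.732 -3.171 -0.692
endloop
endfacet
facet normal 0.471 0.356 0.807
outer loop
vertex -0.994 -4.046 0.516
vertex -0.322 -3.693 -0.032
vertex -1.073 -3.177 0.179
endloop
endfacet

endsolid


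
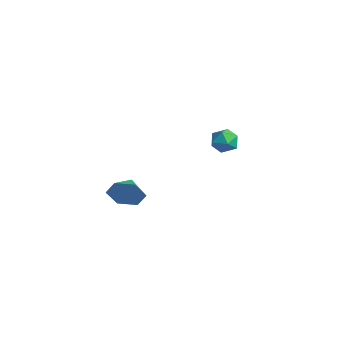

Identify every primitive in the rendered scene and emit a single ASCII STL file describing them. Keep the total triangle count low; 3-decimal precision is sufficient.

solid 
facet normal 0.117 0.341 0.933
outer loop
vertex -0.001 4.003 1.787
vertex 0.482 3.438 1.933
vertex 0.74 4.096 1.66
endloop
endfacet
facet normal -0.027 0.876 0.481
outer loop
vertex -0.001 4.003 1.787
vertex 0.74 4.096 1.66
vertex 0.235 4.355 1.16
endloop
endfacet
facet normal -0.653 0.738 0.169
outer loop
vertex -0.001 4.003 1.787
vertex 0.235 4.355 1.16
vertex -0.336 3.858 1.124
endloop
endfacet
facet normal -0.896 0.118 0.427
outer loop
vertex -0.001 4.003 1.787
vertex -0.336 3.858 1.124
vertex -0.183 3.292 1.602
endloop
endfacet
facet normal -0.420 -0.126 0.899
outer loop
vertex -0.001 4.003 1.787
vertex -0.183 3.292 1.602
vertex 0.482 3.438 1.933
endloop
endfacet
facet normal 0.476 0.879 -0.025
outer loop
vertex 0.235 4.355 1.16
vertex 0.74 4.096 1.66
vertex 0.863 4.008 0.918
endloop
endfacet
facet normal 0.709 0.015 0.705
outer loop
vertex 0.74 4.096 1.66
vertex 0.482 3.438 1.933
vertex 1.016 3.442 1.396
endloop
endfacet
facet normal -0.160 -0.743 0.650
outer loop
vertex 0.482 3.438 1.933
vertex -0.183 3.292 1.602
vertex 0.445 2.945 1.36
endloop
endfacet
facet normal -0.931 -0.347 -0.113
outer loop
vertex -0.183 3.292 1.602
vertex -0.336 3.858 1.124
vertex -0.06 3.204 0.86
endloop
endfacet
facet normal -0.538 0.656 -0.530
outer loop
vertex -0.336 3.858 1.124
vertex 0.235 4.355 1.16
vertex 0.198 3.862 0.587
endloop
endfacet
facet normal 0.896 -0.118 -0.427
outer loop
vertex 0.681 3.297 0.733
vertex 0.863 4.008 0.918
vertex 1.016 3.442 1.396
endloop
endfacet
facet normal 0.653 -0.738 -0.169
outer loop
vertex 0.681 3.297 0.733
vertex 1.016 3.442 1.396
vertex 0.445 2.945 1.36
endloop
endfacet
facet normal 0.027 -0.876 -0.481
outer loop
vertex 0.681 3.297 0.733
vertex 0.445 2.945 1.36
vertex -0.06 3.204 0.86
endloop
endfacet
facet normal -0.117 -0.341 -0.933
outer loop
vertex 0.681 3.297 0.733
vertex -0.06 3.204 0.86
vertex 0.198 3.862 0.587
endloop
endfacet
facet normal 0.420 0.126 -0.899
outer loop
vertex 0.681 3.297 0.733
vertex 0.198 3.862 0.587
vertex 0.863 4.008 0.918
endloop
endfacet
facet normal 0.931 0.347 0.113
outer loop
vertex 1.016 3.442 1.396
vertex 0.863 4.008 0.918
vertex 0.74 4.096 1.66
endloop
endfacet
facet normal 0.538 -0.656 0.530
outer loop
vertex 0.445 2.945 1.36
vertex 1.016 3.442 1.396
vertex 0.482 3.438 1.933
endloop
endfacet
facet normal -0.476 -0.879 0.025
outer loop
vertex -0.06 3.204 0.86
vertex 0.445 2.945 1.36
vertex -0.183 3.292 1.602
endloop
endfacet
facet normal -0.709 -0.015 -0.705
outer loop
vertex 0.198 3.862 0.587
vertex -0.06 3.204 0.86
vertex -0.336 3.858 1.124
endloop
endfacet
facet normal 0.160 0.743 -0.650
outer loop
vertex 0.863 4.008 0.918
vertex 0.198 3.862 0.587
vertex 0.235 4.355 1.16
endloop
endfacet
facet normal 0.744 -0.599 -0.295
outer loop
vertex 3.041 -2.184 1.059
vertex 2.58 -2.389 0.313
vertex 3.146 -1.688 0.316
endloop
endfacet
facet normal 0.119 0.818 0.563
outer loop
vertex 3.041 -2.184 1.059
vertex 3.146 -1.688 0.316
vertex 1.74 -1.711 0.647
endloop
endfacet
facet normal 0.744 -0.599 -0.295
outer loop
vertex 3.146 -1.688 0.316
vertex 2.58 -2.389 0.313
vertex 2.685 -1.893 -0.43
endloop
endfacet
facet normal -0.069 0.972 -0.225
outer loop
vertex 3.146 -1.688 0.316
vertex 2.685 -1.893 -0.43
vertex 1.74 -1.711 0.647
endloop
endfacet
facet normal 0.744 -0.600 -0.295
outer loop
vertex 2.685 -1.893 -0.43
vertex 2.58 -2.389 0.313
vertex 2.12 -2.593 -0.432
endloop
endfacet
facet normal -0.610 0.494 -0.619
outer loop
vertex 2.685 -1.893 -0.43
vertex 2.12 -2.593 -0.432
vertex 1.74 -1.711 0.647
endloop
endfacet
facet normal 0.744 -0.600 -0.295
outer loop
vertex 2.12 -2.593 -0.432
vertex 2.58 -2.389 0.313
vertex 2.015 -3.089 0.311
endloop
endfacet
facet normal -0.964 -0.137 -0.228
outer loop
vertex 2.12 -2.593 -0.432
vertex 2.015 -3.089 0.311
vertex 1.74 -1.711 0.647
endloop
endfacet
facet normal 0.744 -0.600 -0.295
outer loop
vertex 2.015 -3.089 0.311
vertex 2.58 -2.389 0.313
vertex 2.475 -2.885 1.057
endloop
endfacet
facet normal -0.777 -0.291 0.559
outer loop
vertex 2.015 -3.089 0.311
vertex 2.475 -2.885 1.057
vertex 1.74 -1.711 0.647
endloop
endfacet
facet normal 0.744 -0.600 -0.295
outer loop
vertex 2.475 -2.885 1.057
vertex 2.58 -2.389 0.313
vertex 3.041 -2.184 1.059
endloop
endfacet
facet normal -0.234 0.186 0.954
outer loop
vertex 2.475 -2.885 1.057
vertex 3.041 -2.184 1.059
vertex 1.74 -1.711 0.647
endloop
endfacet

endsolid


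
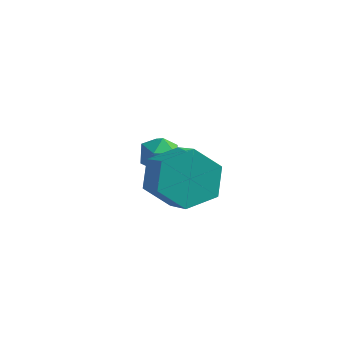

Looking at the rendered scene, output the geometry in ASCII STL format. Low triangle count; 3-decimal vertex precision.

solid 
facet normal -0.591 0.738 -0.326
outer loop
vertex 0.491 0.05 0.928
vertex -0.094 -0.347 1.09
vertex 0.19 0.1 1.586
endloop
endfacet
facet normal 0.020 0.998 -0.067
outer loop
vertex 0.491 0.05 0.928
vertex 0.19 0.1 1.586
vertex 0.912 0.081 1.518
endloop
endfacet
facet normal 0.558 0.707 -0.435
outer loop
vertex 0.491 0.05 0.928
vertex 0.912 0.081 1.518
vertex 1.074 -0.378 0.98
endloop
endfacet
facet normal 0.279 0.268 -0.922
outer loop
vertex 0.491 0.05 0.928
vertex 1.074 -0.378 0.98
vertex 0.453 -0.643 0.715
endloop
endfacet
facet normal -0.431 0.287 -0.855
outer loop
vertex 0.491 0.05 0.928
vertex 0.453 -0.643 0.715
vertex -0.094 -0.347 1.09
endloop
endfacet
facet normal 0.078 0.787 0.613
outer loop
vertex 0.912 0.081 1.518
vertex 0.19 0.1 1.586
vertex 0.587 -0.297 2.045
endloop
endfacet
facet normal -0.911 0.365 0.193
outer loop
vertex 0.19 0.1 1.586
vertex -0.094 -0.347 1.09
vertex -0.034 -0.562 1.78
endloop
endfacet
facet normal -0.653 -0.365 -0.664
outer loop
vertex -0.094 -0.347 1.09
vertex 0.453 -0.643 0.715
vertex 0.128 -1.021 1.242
endloop
endfacet
facet normal 0.498 -0.395 -0.772
outer loop
vertex 0.453 -0.643 0.715
vertex 1.074 -0.378 0.98
vertex 0.85 -1.04 1.174
endloop
endfacet
facet normal 0.949 0.316 0.016
outer loop
vertex 1.074 -0.378 0.98
vertex 0.912 0.081 1.518
vertex 1.134 -0.593 1.67
endloop
endfacet
facet normal -0.279 -0.268 0.922
outer loop
vertex 0.549 -0.99 1.832
vertex 0.587 -0.297 2.045
vertex -0.034 -0.562 1.78
endloop
endfacet
facet normal -0.558 -0.707 0.435
outer loop
vertex 0.549 -0.99 1.832
vertex -0.034 -0.562 1.78
vertex 0.128 -1.021 1.242
endloop
endfacet
facet normal -0.020 -0.998 0.067
outer loop
vertex 0.549 -0.99 1.832
vertex 0.128 -1.021 1.242
vertex 0.85 -1.04 1.174
endloop
endfacet
facet normal 0.591 -0.738 0.326
outer loop
vertex 0.549 -0.99 1.832
vertex 0.85 -1.04 1.174
vertex 1.134 -0.593 1.67
endloop
endfacet
facet normal 0.431 -0.287 0.855
outer loop
vertex 0.549 -0.99 1.832
vertex 1.134 -0.593 1.67
vertex 0.587 -0.297 2.045
endloop
endfacet
facet normal -0.498 0.395 0.772
outer loop
vertex -0.034 -0.562 1.78
vertex 0.587 -0.297 2.045
vertex 0.19 0.1 1.586
endloop
endfacet
facet normal -0.949 -0.316 -0.016
outer loop
vertex 0.128 -1.021 1.242
vertex -0.034 -0.562 1.78
vertex -0.094 -0.347 1.09
endloop
endfacet
facet normal -0.078 -0.787 -0.613
outer loop
vertex 0.85 -1.04 1.174
vertex 0.128 -1.021 1.242
vertex 0.453 -0.643 0.715
endloop
endfacet
facet normal 0.911 -0.365 -0.193
outer loop
vertex 1.134 -0.593 1.67
vertex 0.85 -1.04 1.174
vertex 1.074 -0.378 0.98
endloop
endfacet
facet normal 0.653 0.365 0.664
outer loop
vertex 0.587 -0.297 2.045
vertex 1.134 -0.593 1.67
vertex 0.912 0.081 1.518
endloop
endfacet
facet normal -0.507 0.614 -0.605
outer loop
vertex 2.741 -2.248 3.007
vertex 2.051 -2.992 2.831
vertex 1.912 -2.336 3.613
endloop
endfacet
facet normal 0.309 0.785 0.537
outer loop
vertex 2.741 -2.248 3.007
vertex 1.912 -2.336 3.613
vertex 3.679 -3.384 4.126
endloop
endfacet
facet normal 0.309 0.785 0.537
outer loop
vertex 3.679 -3.384 4.126
vertex 1.912 -2.336 3.613
vertex 2.851 -3.472 4.731
endloop
endfacet
facet normal 0.507 -0.614 0.605
outer loop
vertex 3.679 -3.384 4.126
vertex 2.851 -3.472 4.731
vertex 2.989 -4.128 3.949
endloop
endfacet
facet normal -0.507 0.614 -0.605
outer loop
vertex 1.912 -2.336 3.613
vertex 2.051 -2.992 2.831
vertex 1.222 -3.08 3.436
endloop
endfacet
facet normal -0.542 0.318 0.778
outer loop
vertex 1.912 -2.336 3.613
vertex 1.222 -3.08 3.436
vertex 2.851 -3.472 4.731
endloop
endfacet
facet normal -0.542 0.318 0.778
outer loop
vertex 2.851 -3.472 4.731
vertex 1.222 -3.08 3.436
vertex 2.161 -4.216 4.555
endloop
endfacet
facet normal 0.508 -0.614 0.605
outer loop
vertex 2.851 -3.472 4.731
vertex 2.161 -4.216 4.555
vertex 2.989 -4.128 3.949
endloop
endfacet
facet normal -0.507 0.614 -0.605
outer loop
vertex 1.222 -3.08 3.436
vertex 2.051 -2.992 2.831
vertex 1.361 -3.736 2.654
endloop
endfacet
facet normal -0.851 -0.467 0.240
outer loop
vertex 1.222 -3.08 3.436
vertex 1.361 -3.736 2.654
vertex 2.161 -4.216 4.555
endloop
endfacet
facet normal -0.851 -0.466 0.241
outer loop
vertex 2.161 -4.216 4.555
vertex 1.361 -3.736 2.654
vertex 2.299 -4.872 3.773
endloop
endfacet
facet normal 0.508 -0.614 0.605
outer loop
vertex 2.161 -4.216 4.555
vertex 2.299 -4.872 3.773
vertex 2.989 -4.128 3.949
endloop
endfacet
facet normal -0.507 0.614 -0.605
outer loop
vertex 1.361 -3.736 2.654
vertex 2.051 -2.992 2.831
vertex 2.189 -3.648 2.049
endloop
endfacet
facet normal -0.309 -0.785 -0.537
outer loop
vertex 1.361 -3.736 2.654
vertex 2.189 -3.648 2.049
vertex 2.299 -4.872 3.773
endloop
endfacet
facet normal -0.309 -0.785 -0.537
outer loop
vertex 2.299 -4.872 3.773
vertex 2.189 -3.648 2.049
vertex 3.128 -4.784 3.167
endloop
endfacet
facet normal 0.507 -0.614 0.605
outer loop
vertex 2.299 -4.872 3.773
vertex 3.128 -4.784 3.167
vertex 2.989 -4.128 3.949
endloop
endfacet
facet normal -0.508 0.614 -0.605
outer loop
vertex 2.189 -3.648 2.049
vertex 2.051 -2.992 2.831
vertex 2.879 -2.904 2.225
endloop
endfacet
facet normal 0.542 -0.318 -0.778
outer loop
vertex 2.189 -3.648 2.049
vertex 2.879 -2.904 2.225
vertex 3.128 -4.784 3.167
endloop
endfacet
facet normal 0.542 -0.318 -0.778
outer loop
vertex 3.128 -4.784 3.167
vertex 2.879 -2.904 2.225
vertex 3.818 -4.04 3.344
endloop
endfacet
facet normal 0.507 -0.614 0.605
outer loop
vertex 3.128 -4.784 3.167
vertex 3.818 -4.04 3.344
vertex 2.989 -4.128 3.949
endloop
endfacet
facet normal -0.508 0.614 -0.605
outer loop
vertex 2.879 -2.904 2.225
vertex 2.051 -2.992 2.831
vertex 2.741 -2.248 3.007
endloop
endfacet
facet normal 0.851 0.466 -0.241
outer loop
vertex 2.879 -2.904 2.225
vertex 2.741 -2.248 3.007
vertex 3.818 -4.04 3.344
endloop
endfacet
facet normal 0.851 0.467 -0.240
outer loop
vertex 3.818 -4.04 3.344
vertex 2.741 -2.248 3.007
vertex 3.679 -3.384 4.126
endloop
endfacet
facet normal 0.507 -0.614 0.605
outer loop
vertex 3.818 -4.04 3.344
vertex 3.679 -3.384 4.126
vertex 2.989 -4.128 3.949
endloop
endfacet

endsolid


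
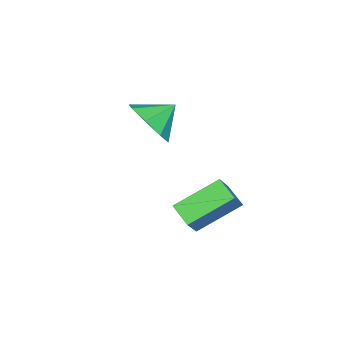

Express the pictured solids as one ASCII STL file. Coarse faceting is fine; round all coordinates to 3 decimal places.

solid 
facet normal 0.689 -0.479 -0.543
outer loop
vertex -1.154 -2.25 1.084
vertex -1.554 -1.876 0.247
vertex -0.844 -1.579 0.886
endloop
endfacet
facet normal 0.037 0.267 0.963
outer loop
vertex -1.154 -2.25 1.084
vertex -0.844 -1.579 0.886
vertex -2.346 -1.324 0.873
endloop
endfacet
facet normal 0.689 -0.480 -0.543
outer loop
vertex -0.844 -1.579 0.886
vertex -1.554 -1.876 0.247
vertex -0.949 -1.082 0.313
endloop
endfacet
facet normal 0.124 0.761 0.637
outer loop
vertex -0.844 -1.579 0.886
vertex -0.949 -1.082 0.313
vertex -2.346 -1.324 0.873
endloop
endfacet
facet normal 0.688 -0.479 -0.545
outer loop
vertex -0.949 -1.082 0.313
vertex -1.554 -1.876 0.247
vertex -1.409 -1.049 -0.297
endloop
endfacet
facet normal -0.114 0.984 0.140
outer loop
vertex -0.949 -1.082 0.313
vertex -1.409 -1.049 -0.297
vertex -2.346 -1.324 0.873
endloop
endfacet
facet normal 0.689 -0.479 -0.544
outer loop
vertex -1.409 -1.049 -0.297
vertex -1.554 -1.876 0.247
vertex -1.954 -1.501 -0.589
endloop
endfacet
facet normal -0.539 0.807 -0.242
outer loop
vertex -1.409 -1.049 -0.297
vertex -1.954 -1.501 -0.589
vertex -2.346 -1.324 0.873
endloop
endfacet
facet normal 0.689 -0.479 -0.544
outer loop
vertex -1.954 -1.501 -0.589
vertex -1.554 -1.876 0.247
vertex -2.264 -2.172 -0.391
endloop
endfacet
facet normal -0.900 0.333 -0.282
outer loop
vertex -1.954 -1.501 -0.589
vertex -2.264 -2.172 -0.391
vertex -2.346 -1.324 0.873
endloop
endfacet
facet normal 0.689 -0.479 -0.544
outer loop
vertex -2.264 -2.172 -0.391
vertex -1.554 -1.876 0.247
vertex -2.158 -2.669 0.181
endloop
endfacet
facet normal -0.986 -0.160 0.044
outer loop
vertex -2.264 -2.172 -0.391
vertex -2.158 -2.669 0.181
vertex -2.346 -1.324 0.873
endloop
endfacet
facet normal 0.689 -0.479 -0.544
outer loop
vertex -2.158 -2.669 0.181
vertex -1.554 -1.876 0.247
vertex -1.698 -2.702 0.792
endloop
endfacet
facet normal -0.748 -0.383 0.542
outer loop
vertex -2.158 -2.669 0.181
vertex -1.698 -2.702 0.792
vertex -2.346 -1.324 0.873
endloop
endfacet
facet normal 0.690 -0.479 -0.543
outer loop
vertex -1.698 -2.702 0.792
vertex -1.554 -1.876 0.247
vertex -1.154 -2.25 1.084
endloop
endfacet
facet normal -0.324 -0.207 0.923
outer loop
vertex -1.698 -2.702 0.792
vertex -1.154 -2.25 1.084
vertex -2.346 -1.324 0.873
endloop
endfacet
facet normal -0.636 -0.036 -0.771
outer loop
vertex 0.935 0.793 -1.462
vertex -0.193 1.796 -0.577
vertex 1.316 1.53 -1.811
endloop
endfacet
facet normal 0.645 -0.573 -0.506
outer loop
vertex 1.933 1.564 -1.063
vertex 0.935 0.793 -1.462
vertex 1.316 1.53 -1.811
endloop
endfacet
facet normal -0.636 -0.036 -0.771
outer loop
vertex 1.316 1.53 -1.811
vertex -0.193 1.796 -0.577
vertex 0.188 2.533 -0.926
endloop
endfacet
facet normal 0.424 0.819 -0.387
outer loop
vertex 0.188 2.533 -0.926
vertex 1.933 1.564 -1.063
vertex 1.316 1.53 -1.811
endloop
endfacet
facet normal -0.424 -0.819 0.387
outer loop
vertex 0.935 0.793 -1.462
vertex 0.424 1.83 0.171
vertex -0.193 1.796 -0.577
endloop
endfacet
facet normal 0.645 -0.573 -0.506
outer loop
vertex 1.552 0.827 -0.714
vertex 0.935 0.793 -1.462
vertex 1.933 1.564 -1.063
endloop
endfacet
facet normal -0.424 -0.819 0.387
outer loop
vertex 1.552 0.827 -0.714
vertex 0.424 1.83 0.171
vertex 0.935 0.793 -1.462
endloop
endfacet
facet normal -0.645 0.573 0.506
outer loop
vertex -0.193 1.796 -0.577
vertex 0.424 1.83 0.171
vertex 0.188 2.533 -0.926
endloop
endfacet
facet normal 0.424 0.819 -0.387
outer loop
vertex 0.805 2.567 -0.178
vertex 1.933 1.564 -1.063
vertex 0.188 2.533 -0.926
endloop
endfacet
facet normal -0.645 0.573 0.506
outer loop
vertex 0.188 2.533 -0.926
vertex 0.424 1.83 0.171
vertex 0.805 2.567 -0.178
endloop
endfacet
facet normal 0.636 0.036 0.771
outer loop
vertex 0.805 2.567 -0.178
vertex 1.552 0.827 -0.714
vertex 1.933 1.564 -1.063
endloop
endfacet
facet normal 0.636 0.036 0.771
outer loop
vertex 0.424 1.83 0.171
vertex 1.552 0.827 -0.714
vertex 0.805 2.567 -0.178
endloop
endfacet

endsolid


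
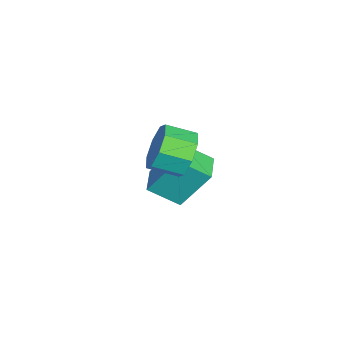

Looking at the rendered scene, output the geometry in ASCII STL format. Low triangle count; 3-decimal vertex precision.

solid 
facet normal -0.066 0.931 -0.359
outer loop
vertex 3.175 1.297 1.121
vertex 2.699 1.596 1.983
vertex 3.679 1.546 1.673
endloop
endfacet
facet normal 0.766 -0.184 -0.616
outer loop
vertex 3.175 1.297 1.121
vertex 3.679 1.546 1.673
vertex 3.257 0.124 1.574
endloop
endfacet
facet normal 0.765 -0.184 -0.617
outer loop
vertex 3.257 0.124 1.574
vertex 3.679 1.546 1.673
vertex 3.762 0.373 2.126
endloop
endfacet
facet normal 0.066 -0.931 0.360
outer loop
vertex 3.257 0.124 1.574
vertex 3.762 0.373 2.126
vertex 2.781 0.424 2.437
endloop
endfacet
facet normal -0.066 0.931 -0.359
outer loop
vertex 3.679 1.546 1.673
vertex 2.699 1.596 1.983
vertex 3.609 1.824 2.407
endloop
endfacet
facet normal 0.994 0.093 0.059
outer loop
vertex 3.679 1.546 1.673
vertex 3.609 1.824 2.407
vertex 3.762 0.373 2.126
endloop
endfacet
facet normal 0.994 0.093 0.059
outer loop
vertex 3.762 0.373 2.126
vertex 3.609 1.824 2.407
vertex 3.692 0.652 2.86
endloop
endfacet
facet normal 0.066 -0.931 0.360
outer loop
vertex 3.762 0.373 2.126
vertex 3.692 0.652 2.86
vertex 2.781 0.424 2.437
endloop
endfacet
facet normal -0.065 0.931 -0.360
outer loop
vertex 3.609 1.824 2.407
vertex 2.699 1.596 1.983
vertex 3.006 1.97 2.893
endloop
endfacet
facet normal 0.641 0.316 0.700
outer loop
vertex 3.609 1.824 2.407
vertex 3.006 1.97 2.893
vertex 3.692 0.652 2.86
endloop
endfacet
facet normal 0.640 0.316 0.700
outer loop
vertex 3.692 0.652 2.86
vertex 3.006 1.97 2.893
vertex 3.089 0.797 3.346
endloop
endfacet
facet normal 0.066 -0.931 0.360
outer loop
vertex 3.692 0.652 2.86
vertex 3.089 0.797 3.346
vertex 2.781 0.424 2.437
endloop
endfacet
facet normal -0.066 0.931 -0.360
outer loop
vertex 3.006 1.97 2.893
vertex 2.699 1.596 1.983
vertex 2.223 1.896 2.846
endloop
endfacet
facet normal -0.089 0.353 0.931
outer loop
vertex 3.006 1.97 2.893
vertex 2.223 1.896 2.846
vertex 3.089 0.797 3.346
endloop
endfacet
facet normal -0.089 0.353 0.931
outer loop
vertex 3.089 0.797 3.346
vertex 2.223 1.896 2.846
vertex 2.305 0.723 3.299
endloop
endfacet
facet normal 0.066 -0.931 0.359
outer loop
vertex 3.089 0.797 3.346
vertex 2.305 0.723 3.299
vertex 2.781 0.424 2.437
endloop
endfacet
facet normal -0.066 0.931 -0.360
outer loop
vertex 2.223 1.896 2.846
vertex 2.699 1.596 1.983
vertex 1.718 1.647 2.294
endloop
endfacet
facet normal -0.765 0.185 0.617
outer loop
vertex 2.223 1.896 2.846
vertex 1.718 1.647 2.294
vertex 2.305 0.723 3.299
endloop
endfacet
facet normal -0.766 0.184 0.616
outer loop
vertex 2.305 0.723 3.299
vertex 1.718 1.647 2.294
vertex 1.801 0.474 2.747
endloop
endfacet
facet normal 0.066 -0.931 0.359
outer loop
vertex 2.305 0.723 3.299
vertex 1.801 0.474 2.747
vertex 2.781 0.424 2.437
endloop
endfacet
facet normal -0.066 0.931 -0.360
outer loop
vertex 1.718 1.647 2.294
vertex 2.699 1.596 1.983
vertex 1.788 1.368 1.56
endloop
endfacet
facet normal -0.994 -0.093 -0.059
outer loop
vertex 1.718 1.647 2.294
vertex 1.788 1.368 1.56
vertex 1.801 0.474 2.747
endloop
endfacet
facet normal -0.994 -0.093 -0.059
outer loop
vertex 1.801 0.474 2.747
vertex 1.788 1.368 1.56
vertex 1.871 0.196 2.013
endloop
endfacet
facet normal 0.066 -0.931 0.359
outer loop
vertex 1.801 0.474 2.747
vertex 1.871 0.196 2.013
vertex 2.781 0.424 2.437
endloop
endfacet
facet normal -0.066 0.931 -0.360
outer loop
vertex 1.788 1.368 1.56
vertex 2.699 1.596 1.983
vertex 2.391 1.223 1.074
endloop
endfacet
facet normal -0.640 -0.316 -0.700
outer loop
vertex 1.788 1.368 1.56
vertex 2.391 1.223 1.074
vertex 1.871 0.196 2.013
endloop
endfacet
facet normal -0.641 -0.316 -0.700
outer loop
vertex 1.871 0.196 2.013
vertex 2.391 1.223 1.074
vertex 2.474 0.05 1.527
endloop
endfacet
facet normal 0.065 -0.931 0.360
outer loop
vertex 1.871 0.196 2.013
vertex 2.474 0.05 1.527
vertex 2.781 0.424 2.437
endloop
endfacet
facet normal -0.066 0.931 -0.359
outer loop
vertex 2.391 1.223 1.074
vertex 2.699 1.596 1.983
vertex 3.175 1.297 1.121
endloop
endfacet
facet normal 0.089 -0.353 -0.931
outer loop
vertex 2.391 1.223 1.074
vertex 3.175 1.297 1.121
vertex 2.474 0.05 1.527
endloop
endfacet
facet normal 0.089 -0.353 -0.931
outer loop
vertex 2.474 0.05 1.527
vertex 3.175 1.297 1.121
vertex 3.257 0.124 1.574
endloop
endfacet
facet normal 0.066 -0.931 0.360
outer loop
vertex 2.474 0.05 1.527
vertex 3.257 0.124 1.574
vertex 2.781 0.424 2.437
endloop
endfacet
facet normal -1.000 -0.023 0.002
outer loop
vertex -0.676 0.96 -0.231
vertex -0.707 2.256 -1.081
vertex -0.652 -0.225 -2.036
endloop
endfacet
facet normal 0.020 -0.836 0.549
outer loop
vertex 0.627 -0.196 -2.039
vertex -0.676 0.96 -0.231
vertex -0.652 -0.225 -2.036
endloop
endfacet
facet normal -1.000 -0.023 0.002
outer loop
vertex -0.652 -0.225 -2.036
vertex -0.707 2.256 -1.081
vertex -0.684 1.07 -2.887
endloop
endfacet
facet normal 0.010 -0.549 -0.836
outer loop
vertex -0.684 1.07 -2.887
vertex 0.627 -0.196 -2.039
vertex -0.652 -0.225 -2.036
endloop
endfacet
facet normal -0.010 0.548 0.836
outer loop
vertex -0.676 0.96 -0.231
vertex 0.572 2.285 -1.084
vertex -0.707 2.256 -1.081
endloop
endfacet
facet normal 0.020 -0.836 0.549
outer loop
vertex 0.604 0.99 -0.233
vertex -0.676 0.96 -0.231
vertex 0.627 -0.196 -2.039
endloop
endfacet
facet normal -0.012 0.549 0.836
outer loop
vertex 0.604 0.99 -0.233
vertex 0.572 2.285 -1.084
vertex -0.676 0.96 -0.231
endloop
endfacet
facet normal -0.020 0.836 -0.549
outer loop
vertex -0.707 2.256 -1.081
vertex 0.572 2.285 -1.084
vertex -0.684 1.07 -2.887
endloop
endfacet
facet normal 0.012 -0.548 -0.836
outer loop
vertex 0.596 1.1 -2.889
vertex 0.627 -0.196 -2.039
vertex -0.684 1.07 -2.887
endloop
endfacet
facet normal -0.020 0.836 -0.549
outer loop
vertex -0.684 1.07 -2.887
vertex 0.572 2.285 -1.084
vertex 0.596 1.1 -2.889
endloop
endfacet
facet normal 1.000 0.023 -0.002
outer loop
vertex 0.596 1.1 -2.889
vertex 0.604 0.99 -0.233
vertex 0.627 -0.196 -2.039
endloop
endfacet
facet normal 1.000 0.023 -0.002
outer loop
vertex 0.572 2.285 -1.084
vertex 0.604 0.99 -0.233
vertex 0.596 1.1 -2.889
endloop
endfacet

endsolid
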